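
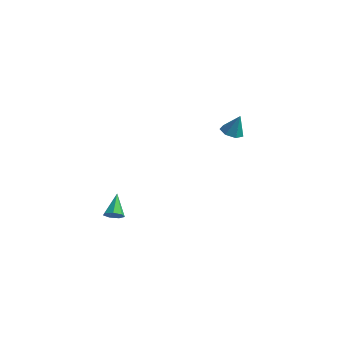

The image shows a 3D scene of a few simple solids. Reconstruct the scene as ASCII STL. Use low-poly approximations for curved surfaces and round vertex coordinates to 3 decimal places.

solid 
facet normal 0.331 -0.721 -0.609
outer loop
vertex -0.988 -4.203 -1.775
vertex -1.459 -4.214 -2.018
vertex -1.034 -3.92 -2.135
endloop
endfacet
facet normal 0.774 0.542 0.327
outer loop
vertex -0.988 -4.203 -1.775
vertex -1.034 -3.92 -2.135
vertex -1.901 -3.246 -1.202
endloop
endfacet
facet normal 0.331 -0.721 -0.609
outer loop
vertex -1.034 -3.92 -2.135
vertex -1.459 -4.214 -2.018
vertex -1.4 -3.858 -2.407
endloop
endfacet
facet normal 0.368 0.882 -0.295
outer loop
vertex -1.034 -3.92 -2.135
vertex -1.4 -3.858 -2.407
vertex -1.901 -3.246 -1.202
endloop
endfacet
facet normal 0.329 -0.721 -0.610
outer loop
vertex -1.4 -3.858 -2.407
vertex -1.459 -4.214 -2.018
vertex -1.811 -4.064 -2.385
endloop
endfacet
facet normal -0.400 0.739 -0.542
outer loop
vertex -1.4 -3.858 -2.407
vertex -1.811 -4.064 -2.385
vertex -1.901 -3.246 -1.202
endloop
endfacet
facet normal 0.328 -0.722 -0.610
outer loop
vertex -1.811 -4.064 -2.385
vertex -1.459 -4.214 -2.018
vertex -1.957 -4.382 -2.087
endloop
endfacet
facet normal -0.948 0.223 -0.226
outer loop
vertex -1.811 -4.064 -2.385
vertex -1.957 -4.382 -2.087
vertex -1.901 -3.246 -1.202
endloop
endfacet
facet normal 0.328 -0.722 -0.609
outer loop
vertex -1.957 -4.382 -2.087
vertex -1.459 -4.214 -2.018
vertex -1.728 -4.573 -1.737
endloop
endfacet
facet normal -0.866 -0.280 0.414
outer loop
vertex -1.957 -4.382 -2.087
vertex -1.728 -4.573 -1.737
vertex -1.901 -3.246 -1.202
endloop
endfacet
facet normal 0.330 -0.723 -0.607
outer loop
vertex -1.728 -4.573 -1.737
vertex -1.459 -4.214 -2.018
vertex -1.297 -4.493 -1.598
endloop
endfacet
facet normal -0.217 -0.389 0.895
outer loop
vertex -1.728 -4.573 -1.737
vertex -1.297 -4.493 -1.598
vertex -1.901 -3.246 -1.202
endloop
endfacet
facet normal 0.330 -0.723 -0.607
outer loop
vertex -1.297 -4.493 -1.598
vertex -1.459 -4.214 -2.018
vertex -0.988 -4.203 -1.775
endloop
endfacet
facet normal 0.514 -0.024 0.858
outer loop
vertex -1.297 -4.493 -1.598
vertex -0.988 -4.203 -1.775
vertex -1.901 -3.246 -1.202
endloop
endfacet
facet normal -0.295 -0.172 -0.940
outer loop
vertex 1.257 2.522 0.645
vertex 0.783 2.947 0.716
vertex 1.381 3.047 0.51
endloop
endfacet
facet normal 0.965 -0.179 0.191
outer loop
vertex 1.257 2.522 0.645
vertex 1.381 3.047 0.51
vertex 1.137 3.153 1.844
endloop
endfacet
facet normal -0.295 -0.173 -0.940
outer loop
vertex 1.381 3.047 0.51
vertex 0.783 2.947 0.716
vertex 1.054 3.496 0.53
endloop
endfacet
facet normal 0.806 0.583 0.101
outer loop
vertex 1.381 3.047 0.51
vertex 1.054 3.496 0.53
vertex 1.137 3.153 1.844
endloop
endfacet
facet normal -0.295 -0.173 -0.940
outer loop
vertex 1.054 3.496 0.53
vertex 0.783 2.947 0.716
vertex 0.524 3.531 0.69
endloop
endfacet
facet normal 0.137 0.961 0.242
outer loop
vertex 1.054 3.496 0.53
vertex 0.524 3.531 0.69
vertex 1.137 3.153 1.844
endloop
endfacet
facet normal -0.295 -0.173 -0.940
outer loop
vertex 0.524 3.531 0.69
vertex 0.783 2.947 0.716
vertex 0.188 3.126 0.87
endloop
endfacet
facet normal -0.539 0.673 0.507
outer loop
vertex 0.524 3.531 0.69
vertex 0.188 3.126 0.87
vertex 1.137 3.153 1.844
endloop
endfacet
facet normal -0.295 -0.171 -0.940
outer loop
vertex 0.188 3.126 0.87
vertex 0.783 2.947 0.716
vertex 0.301 2.586 0.933
endloop
endfacet
facet normal -0.714 -0.068 0.697
outer loop
vertex 0.188 3.126 0.87
vertex 0.301 2.586 0.933
vertex 1.137 3.153 1.844
endloop
endfacet
facet normal -0.295 -0.172 -0.940
outer loop
vertex 0.301 2.586 0.933
vertex 0.783 2.947 0.716
vertex 0.776 2.318 0.833
endloop
endfacet
facet normal -0.254 -0.699 0.668
outer loop
vertex 0.301 2.586 0.933
vertex 0.776 2.318 0.833
vertex 1.137 3.153 1.844
endloop
endfacet
facet normal -0.295 -0.172 -0.940
outer loop
vertex 0.776 2.318 0.833
vertex 0.783 2.947 0.716
vertex 1.257 2.522 0.645
endloop
endfacet
facet normal 0.491 -0.750 0.444
outer loop
vertex 0.776 2.318 0.833
vertex 1.257 2.522 0.645
vertex 1.137 3.153 1.844
endloop
endfacet

endsolid


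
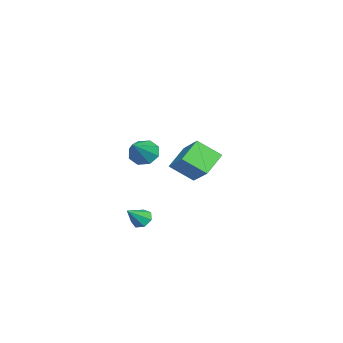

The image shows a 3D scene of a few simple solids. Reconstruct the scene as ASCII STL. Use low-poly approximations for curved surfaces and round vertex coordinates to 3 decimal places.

solid 
facet normal -0.797 0.080 -0.599
outer loop
vertex 2.821 0.176 0.773
vertex 2.305 0.367 1.485
vertex 2.791 0.852 0.903
endloop
endfacet
facet normal 0.870 0.130 -0.476
outer loop
vertex 2.821 0.176 0.773
vertex 2.791 0.852 0.903
vertex 3.835 0.213 2.635
endloop
endfacet
facet normal -0.797 0.080 -0.599
outer loop
vertex 2.791 0.852 0.903
vertex 2.305 0.367 1.485
vertex 2.476 1.243 1.375
endloop
endfacet
facet normal 0.679 0.720 -0.144
outer loop
vertex 2.791 0.852 0.903
vertex 2.476 1.243 1.375
vertex 3.835 0.213 2.635
endloop
endfacet
facet normal -0.797 0.080 -0.599
outer loop
vertex 2.476 1.243 1.375
vertex 2.305 0.367 1.485
vertex 2.061 1.121 1.911
endloop
endfacet
facet normal 0.276 0.868 0.412
outer loop
vertex 2.476 1.243 1.375
vertex 2.061 1.121 1.911
vertex 3.835 0.213 2.635
endloop
endfacet
facet normal -0.797 0.081 -0.599
outer loop
vertex 2.061 1.121 1.911
vertex 2.305 0.367 1.485
vertex 1.789 0.557 2.197
endloop
endfacet
facet normal -0.103 0.489 0.866
outer loop
vertex 2.061 1.121 1.911
vertex 1.789 0.557 2.197
vertex 3.835 0.213 2.635
endloop
endfacet
facet normal -0.797 0.080 -0.599
outer loop
vertex 1.789 0.557 2.197
vertex 2.305 0.367 1.485
vertex 1.819 -0.119 2.067
endloop
endfacet
facet normal -0.236 -0.194 0.952
outer loop
vertex 1.789 0.557 2.197
vertex 1.819 -0.119 2.067
vertex 3.835 0.213 2.635
endloop
endfacet
facet normal -0.797 0.080 -0.599
outer loop
vertex 1.819 -0.119 2.067
vertex 2.305 0.367 1.485
vertex 2.134 -0.51 1.595
endloop
endfacet
facet normal -0.045 -0.784 0.619
outer loop
vertex 1.819 -0.119 2.067
vertex 2.134 -0.51 1.595
vertex 3.835 0.213 2.635
endloop
endfacet
facet normal -0.797 0.080 -0.599
outer loop
vertex 2.134 -0.51 1.595
vertex 2.305 0.367 1.485
vertex 2.549 -0.388 1.059
endloop
endfacet
facet normal 0.357 -0.932 0.064
outer loop
vertex 2.134 -0.51 1.595
vertex 2.549 -0.388 1.059
vertex 3.835 0.213 2.635
endloop
endfacet
facet normal -0.797 0.080 -0.599
outer loop
vertex 2.549 -0.388 1.059
vertex 2.305 0.367 1.485
vertex 2.821 0.176 0.773
endloop
endfacet
facet normal 0.736 -0.553 -0.390
outer loop
vertex 2.549 -0.388 1.059
vertex 2.821 0.176 0.773
vertex 3.835 0.213 2.635
endloop
endfacet
facet normal -0.660 0.362 -0.658
outer loop
vertex 2.674 -0.01 -3.989
vertex 2.292 0.223 -3.477
vertex 2.795 0.539 -3.808
endloop
endfacet
facet normal 0.923 -0.079 -0.377
outer loop
vertex 2.674 -0.01 -3.989
vertex 2.795 0.539 -3.808
vertex 3.248 -0.303 -2.523
endloop
endfacet
facet normal -0.660 0.361 -0.658
outer loop
vertex 2.795 0.539 -3.808
vertex 2.292 0.223 -3.477
vertex 2.536 0.849 -3.378
endloop
endfacet
facet normal 0.819 0.568 0.084
outer loop
vertex 2.795 0.539 -3.808
vertex 2.536 0.849 -3.378
vertex 3.248 -0.303 -2.523
endloop
endfacet
facet normal -0.661 0.362 -0.657
outer loop
vertex 2.536 0.849 -3.378
vertex 2.292 0.223 -3.477
vertex 2.094 0.688 -3.022
endloop
endfacet
facet normal 0.293 0.680 0.672
outer loop
vertex 2.536 0.849 -3.378
vertex 2.094 0.688 -3.022
vertex 3.248 -0.303 -2.523
endloop
endfacet
facet normal -0.659 0.363 -0.658
outer loop
vertex 2.094 0.688 -3.022
vertex 2.292 0.223 -3.477
vertex 1.8 0.176 -3.01
endloop
endfacet
facet normal -0.262 0.173 0.949
outer loop
vertex 2.094 0.688 -3.022
vertex 1.8 0.176 -3.01
vertex 3.248 -0.303 -2.523
endloop
endfacet
facet normal -0.659 0.363 -0.658
outer loop
vertex 1.8 0.176 -3.01
vertex 2.292 0.223 -3.477
vertex 1.876 -0.3 -3.349
endloop
endfacet
facet normal -0.425 -0.569 0.704
outer loop
vertex 1.8 0.176 -3.01
vertex 1.876 -0.3 -3.349
vertex 3.248 -0.303 -2.523
endloop
endfacet
facet normal -0.660 0.364 -0.658
outer loop
vertex 1.876 -0.3 -3.349
vertex 2.292 0.223 -3.477
vertex 2.265 -0.383 -3.785
endloop
endfacet
facet normal -0.075 -0.990 0.121
outer loop
vertex 1.876 -0.3 -3.349
vertex 2.265 -0.383 -3.785
vertex 3.248 -0.303 -2.523
endloop
endfacet
facet normal -0.660 0.364 -0.658
outer loop
vertex 2.265 -0.383 -3.785
vertex 2.292 0.223 -3.477
vertex 2.674 -0.01 -3.989
endloop
endfacet
facet normal 0.524 -0.772 -0.360
outer loop
vertex 2.265 -0.383 -3.785
vertex 2.674 -0.01 -3.989
vertex 3.248 -0.303 -2.523
endloop
endfacet
facet normal -0.764 0.298 0.572
outer loop
vertex -3.739 1.637 0.244
vertex -3.981 3.038 -0.81
vertex -5.113 0.475 -0.986
endloop
endfacet
facet normal 0.137 -0.792 0.595
outer loop
vertex -3.799 -0.038 -1.97
vertex -3.739 1.637 0.244
vertex -5.113 0.475 -0.986
endloop
endfacet
facet normal -0.764 0.298 0.572
outer loop
vertex -5.113 0.475 -0.986
vertex -3.981 3.038 -0.81
vertex -5.355 1.876 -2.04
endloop
endfacet
facet normal -0.631 -0.533 -0.564
outer loop
vertex -5.355 1.876 -2.04
vertex -3.799 -0.038 -1.97
vertex -5.113 0.475 -0.986
endloop
endfacet
facet normal 0.631 0.533 0.564
outer loop
vertex -3.739 1.637 0.244
vertex -2.667 2.525 -1.794
vertex -3.981 3.038 -0.81
endloop
endfacet
facet normal 0.137 -0.792 0.595
outer loop
vertex -2.425 1.124 -0.74
vertex -3.739 1.637 0.244
vertex -3.799 -0.038 -1.97
endloop
endfacet
facet normal 0.631 0.533 0.564
outer loop
vertex -2.425 1.124 -0.74
vertex -2.667 2.525 -1.794
vertex -3.739 1.637 0.244
endloop
endfacet
facet normal -0.137 0.792 -0.595
outer loop
vertex -3.981 3.038 -0.81
vertex -2.667 2.525 -1.794
vertex -5.355 1.876 -2.04
endloop
endfacet
facet normal -0.631 -0.533 -0.564
outer loop
vertex -4.041 1.363 -3.024
vertex -3.799 -0.038 -1.97
vertex -5.355 1.876 -2.04
endloop
endfacet
facet normal -0.137 0.792 -0.595
outer loop
vertex -5.355 1.876 -2.04
vertex -2.667 2.525 -1.794
vertex -4.041 1.363 -3.024
endloop
endfacet
facet normal 0.764 -0.298 -0.572
outer loop
vertex -4.041 1.363 -3.024
vertex -2.425 1.124 -0.74
vertex -3.799 -0.038 -1.97
endloop
endfacet
facet normal 0.764 -0.298 -0.572
outer loop
vertex -2.667 2.525 -1.794
vertex -2.425 1.124 -0.74
vertex -4.041 1.363 -3.024
endloop
endfacet

endsolid


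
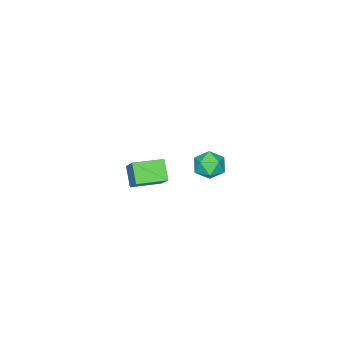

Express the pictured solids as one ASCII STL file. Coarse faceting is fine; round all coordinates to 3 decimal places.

solid 
facet normal -0.771 -0.222 0.597
outer loop
vertex -1.231 3.689 2.5
vertex -1.133 2.873 2.323
vertex -0.726 3.214 2.975
endloop
endfacet
facet normal -0.434 0.363 0.825
outer loop
vertex -1.231 3.689 2.5
vertex -0.726 3.214 2.975
vertex -0.49 3.991 2.757
endloop
endfacet
facet normal -0.447 0.844 0.296
outer loop
vertex -1.231 3.689 2.5
vertex -0.49 3.991 2.757
vertex -0.75 4.13 1.969
endloop
endfacet
facet normal -0.792 0.554 -0.257
outer loop
vertex -1.231 3.689 2.5
vertex -0.75 4.13 1.969
vertex -1.147 3.439 1.701
endloop
endfacet
facet normal -0.992 -0.104 -0.072
outer loop
vertex -1.231 3.689 2.5
vertex -1.147 3.439 1.701
vertex -1.133 2.873 2.323
endloop
endfacet
facet normal 0.247 0.191 0.950
outer loop
vertex -0.49 3.991 2.757
vertex -0.726 3.214 2.975
vertex 0.067 3.361 2.739
endloop
endfacet
facet normal -0.298 -0.756 0.582
outer loop
vertex -0.726 3.214 2.975
vertex -1.133 2.873 2.323
vertex -0.33 2.67 2.471
endloop
endfacet
facet normal -0.656 -0.566 -0.500
outer loop
vertex -1.133 2.873 2.323
vertex -1.147 3.439 1.701
vertex -0.59 2.809 1.683
endloop
endfacet
facet normal -0.331 0.500 -0.800
outer loop
vertex -1.147 3.439 1.701
vertex -0.75 4.13 1.969
vertex -0.354 3.586 1.465
endloop
endfacet
facet normal 0.227 0.969 0.096
outer loop
vertex -0.75 4.13 1.969
vertex -0.49 3.991 2.757
vertex 0.053 3.927 2.117
endloop
endfacet
facet normal 0.792 -0.554 0.257
outer loop
vertex 0.151 3.111 1.94
vertex 0.067 3.361 2.739
vertex -0.33 2.67 2.471
endloop
endfacet
facet normal 0.447 -0.844 -0.296
outer loop
vertex 0.151 3.111 1.94
vertex -0.33 2.67 2.471
vertex -0.59 2.809 1.683
endloop
endfacet
facet normal 0.434 -0.363 -0.825
outer loop
vertex 0.151 3.111 1.94
vertex -0.59 2.809 1.683
vertex -0.354 3.586 1.465
endloop
endfacet
facet normal 0.771 0.222 -0.597
outer loop
vertex 0.151 3.111 1.94
vertex -0.354 3.586 1.465
vertex 0.053 3.927 2.117
endloop
endfacet
facet normal 0.992 0.104 0.072
outer loop
vertex 0.151 3.111 1.94
vertex 0.053 3.927 2.117
vertex 0.067 3.361 2.739
endloop
endfacet
facet normal 0.331 -0.500 0.800
outer loop
vertex -0.33 2.67 2.471
vertex 0.067 3.361 2.739
vertex -0.726 3.214 2.975
endloop
endfacet
facet normal -0.227 -0.969 -0.096
outer loop
vertex -0.59 2.809 1.683
vertex -0.33 2.67 2.471
vertex -1.133 2.873 2.323
endloop
endfacet
facet normal -0.247 -0.191 -0.950
outer loop
vertex -0.354 3.586 1.465
vertex -0.59 2.809 1.683
vertex -1.147 3.439 1.701
endloop
endfacet
facet normal 0.298 0.756 -0.582
outer loop
vertex 0.053 3.927 2.117
vertex -0.354 3.586 1.465
vertex -0.75 4.13 1.969
endloop
endfacet
facet normal 0.656 0.566 0.500
outer loop
vertex 0.067 3.361 2.739
vertex 0.053 3.927 2.117
vertex -0.49 3.991 2.757
endloop
endfacet
facet normal -0.398 -0.596 -0.697
outer loop
vertex -2.787 -3.844 -3.03
vertex -4.109 -2.926 -3.06
vertex -2.264 -3.121 -3.948
endloop
endfacet
facet normal 0.821 -0.570 0.019
outer loop
vertex -1.551 -2.054 -2.7
vertex -2.787 -3.844 -3.03
vertex -2.264 -3.121 -3.948
endloop
endfacet
facet normal -0.398 -0.596 -0.697
outer loop
vertex -2.264 -3.121 -3.948
vertex -4.109 -2.926 -3.06
vertex -3.586 -2.203 -3.978
endloop
endfacet
facet normal 0.409 0.565 -0.717
outer loop
vertex -3.586 -2.203 -3.978
vertex -1.551 -2.054 -2.7
vertex -2.264 -3.121 -3.948
endloop
endfacet
facet normal -0.409 -0.565 0.717
outer loop
vertex -2.787 -3.844 -3.03
vertex -3.396 -1.859 -1.812
vertex -4.109 -2.926 -3.06
endloop
endfacet
facet normal 0.821 -0.570 0.019
outer loop
vertex -2.074 -2.777 -1.782
vertex -2.787 -3.844 -3.03
vertex -1.551 -2.054 -2.7
endloop
endfacet
facet normal -0.409 -0.565 0.717
outer loop
vertex -2.074 -2.777 -1.782
vertex -3.396 -1.859 -1.812
vertex -2.787 -3.844 -3.03
endloop
endfacet
facet normal -0.821 0.570 -0.019
outer loop
vertex -4.109 -2.926 -3.06
vertex -3.396 -1.859 -1.812
vertex -3.586 -2.203 -3.978
endloop
endfacet
facet normal 0.409 0.565 -0.717
outer loop
vertex -2.873 -1.136 -2.73
vertex -1.551 -2.054 -2.7
vertex -3.586 -2.203 -3.978
endloop
endfacet
facet normal -0.821 0.570 -0.019
outer loop
vertex -3.586 -2.203 -3.978
vertex -3.396 -1.859 -1.812
vertex -2.873 -1.136 -2.73
endloop
endfacet
facet normal 0.398 0.596 0.697
outer loop
vertex -2.873 -1.136 -2.73
vertex -2.074 -2.777 -1.782
vertex -1.551 -2.054 -2.7
endloop
endfacet
facet normal 0.398 0.596 0.697
outer loop
vertex -3.396 -1.859 -1.812
vertex -2.074 -2.777 -1.782
vertex -2.873 -1.136 -2.73
endloop
endfacet

endsolid


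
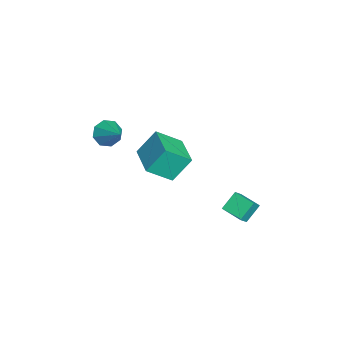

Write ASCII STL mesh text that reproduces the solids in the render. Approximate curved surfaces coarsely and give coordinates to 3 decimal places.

solid 
facet normal -0.581 0.358 -0.731
outer loop
vertex 1.189 3.614 -2.31
vertex 2.018 4.57 -2.5
vertex 1.804 2.914 -3.142
endloop
endfacet
facet normal -0.648 -0.747 0.149
outer loop
vertex 2.362 2.57 -2.44
vertex 1.189 3.614 -2.31
vertex 1.804 2.914 -3.142
endloop
endfacet
facet normal -0.580 0.358 -0.731
outer loop
vertex 1.804 2.914 -3.142
vertex 2.018 4.57 -2.5
vertex 2.634 3.87 -3.332
endloop
endfacet
facet normal 0.493 -0.560 -0.666
outer loop
vertex 2.634 3.87 -3.332
vertex 2.362 2.57 -2.44
vertex 1.804 2.914 -3.142
endloop
endfacet
facet normal -0.493 0.560 0.666
outer loop
vertex 1.189 3.614 -2.31
vertex 2.576 4.226 -1.798
vertex 2.018 4.57 -2.5
endloop
endfacet
facet normal -0.648 -0.747 0.148
outer loop
vertex 1.746 3.27 -1.608
vertex 1.189 3.614 -2.31
vertex 2.362 2.57 -2.44
endloop
endfacet
facet normal -0.493 0.560 0.666
outer loop
vertex 1.746 3.27 -1.608
vertex 2.576 4.226 -1.798
vertex 1.189 3.614 -2.31
endloop
endfacet
facet normal 0.648 0.747 -0.149
outer loop
vertex 2.018 4.57 -2.5
vertex 2.576 4.226 -1.798
vertex 2.634 3.87 -3.332
endloop
endfacet
facet normal 0.493 -0.560 -0.666
outer loop
vertex 3.191 3.526 -2.63
vertex 2.362 2.57 -2.44
vertex 2.634 3.87 -3.332
endloop
endfacet
facet normal 0.649 0.747 -0.149
outer loop
vertex 2.634 3.87 -3.332
vertex 2.576 4.226 -1.798
vertex 3.191 3.526 -2.63
endloop
endfacet
facet normal 0.581 -0.358 0.731
outer loop
vertex 3.191 3.526 -2.63
vertex 1.746 3.27 -1.608
vertex 2.362 2.57 -2.44
endloop
endfacet
facet normal 0.581 -0.359 0.731
outer loop
vertex 2.576 4.226 -1.798
vertex 1.746 3.27 -1.608
vertex 3.191 3.526 -2.63
endloop
endfacet
facet normal -0.965 -0.259 -0.049
outer loop
vertex 1.376 -0.884 3.135
vertex 1.067 0.47 2.071
vertex 1.712 -1.879 1.773
endloop
endfacet
facet normal 0.176 -0.774 0.609
outer loop
vertex 3.613 -1.37 1.869
vertex 1.376 -0.884 3.135
vertex 1.712 -1.879 1.773
endloop
endfacet
facet normal -0.965 -0.259 -0.049
outer loop
vertex 1.712 -1.879 1.773
vertex 1.067 0.47 2.071
vertex 1.403 -0.525 0.708
endloop
endfacet
facet normal 0.195 -0.579 -0.792
outer loop
vertex 1.403 -0.525 0.708
vertex 3.613 -1.37 1.869
vertex 1.712 -1.879 1.773
endloop
endfacet
facet normal -0.195 0.578 0.792
outer loop
vertex 1.376 -0.884 3.135
vertex 2.968 0.979 2.167
vertex 1.067 0.47 2.071
endloop
endfacet
facet normal 0.176 -0.774 0.608
outer loop
vertex 3.277 -0.375 3.232
vertex 1.376 -0.884 3.135
vertex 3.613 -1.37 1.869
endloop
endfacet
facet normal -0.195 0.578 0.792
outer loop
vertex 3.277 -0.375 3.232
vertex 2.968 0.979 2.167
vertex 1.376 -0.884 3.135
endloop
endfacet
facet normal -0.176 0.774 -0.608
outer loop
vertex 1.067 0.47 2.071
vertex 2.968 0.979 2.167
vertex 1.403 -0.525 0.708
endloop
endfacet
facet normal 0.195 -0.578 -0.792
outer loop
vertex 3.304 -0.016 0.805
vertex 3.613 -1.37 1.869
vertex 1.403 -0.525 0.708
endloop
endfacet
facet normal -0.176 0.774 -0.609
outer loop
vertex 1.403 -0.525 0.708
vertex 2.968 0.979 2.167
vertex 3.304 -0.016 0.805
endloop
endfacet
facet normal 0.965 0.259 0.049
outer loop
vertex 3.304 -0.016 0.805
vertex 3.277 -0.375 3.232
vertex 3.613 -1.37 1.869
endloop
endfacet
facet normal 0.965 0.259 0.049
outer loop
vertex 2.968 0.979 2.167
vertex 3.277 -0.375 3.232
vertex 3.304 -0.016 0.805
endloop
endfacet
facet normal -0.719 -0.419 -0.555
outer loop
vertex -0.348 -3.276 0.396
vertex -0.786 -3.482 1.119
vertex -0.772 -2.797 0.583
endloop
endfacet
facet normal 0.553 0.678 -0.484
outer loop
vertex -0.348 -3.276 0.396
vertex -0.772 -2.797 0.583
vertex 0.486 -2.738 2.101
endloop
endfacet
facet normal -0.718 -0.420 -0.555
outer loop
vertex -0.772 -2.797 0.583
vertex -0.786 -3.482 1.119
vertex -1.204 -2.719 1.083
endloop
endfacet
facet normal 0.069 0.993 -0.096
outer loop
vertex -0.772 -2.797 0.583
vertex -1.204 -2.719 1.083
vertex 0.486 -2.738 2.101
endloop
endfacet
facet normal -0.719 -0.420 -0.554
outer loop
vertex -1.204 -2.719 1.083
vertex -0.786 -3.482 1.119
vertex -1.391 -3.088 1.605
endloop
endfacet
facet normal -0.282 0.828 0.484
outer loop
vertex -1.204 -2.719 1.083
vertex -1.391 -3.088 1.605
vertex 0.486 -2.738 2.101
endloop
endfacet
facet normal -0.719 -0.419 -0.555
outer loop
vertex -1.391 -3.088 1.605
vertex -0.786 -3.482 1.119
vertex -1.224 -3.688 1.842
endloop
endfacet
facet normal -0.294 0.279 0.914
outer loop
vertex -1.391 -3.088 1.605
vertex -1.224 -3.688 1.842
vertex 0.486 -2.738 2.101
endloop
endfacet
facet normal -0.718 -0.421 -0.555
outer loop
vertex -1.224 -3.688 1.842
vertex -0.786 -3.482 1.119
vertex -0.8 -4.166 1.656
endloop
endfacet
facet normal 0.041 -0.331 0.943
outer loop
vertex -1.224 -3.688 1.842
vertex -0.8 -4.166 1.656
vertex 0.486 -2.738 2.101
endloop
endfacet
facet normal -0.719 -0.420 -0.554
outer loop
vertex -0.8 -4.166 1.656
vertex -0.786 -3.482 1.119
vertex -0.368 -4.244 1.155
endloop
endfacet
facet normal 0.526 -0.646 0.554
outer loop
vertex -0.8 -4.166 1.656
vertex -0.368 -4.244 1.155
vertex 0.486 -2.738 2.101
endloop
endfacet
facet normal -0.718 -0.420 -0.554
outer loop
vertex -0.368 -4.244 1.155
vertex -0.786 -3.482 1.119
vertex -0.181 -3.875 0.633
endloop
endfacet
facet normal 0.876 -0.481 -0.026
outer loop
vertex -0.368 -4.244 1.155
vertex -0.181 -3.875 0.633
vertex 0.486 -2.738 2.101
endloop
endfacet
facet normal -0.718 -0.420 -0.555
outer loop
vertex -0.181 -3.875 0.633
vertex -0.786 -3.482 1.119
vertex -0.348 -3.276 0.396
endloop
endfacet
facet normal 0.888 0.067 -0.455
outer loop
vertex -0.181 -3.875 0.633
vertex -0.348 -3.276 0.396
vertex 0.486 -2.738 2.101
endloop
endfacet

endsolid


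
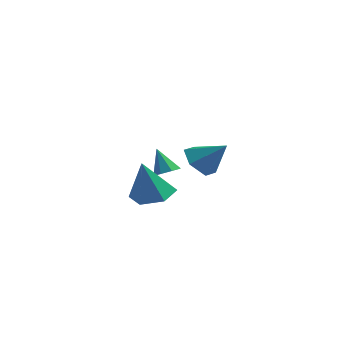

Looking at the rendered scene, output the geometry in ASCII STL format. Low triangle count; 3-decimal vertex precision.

solid 
facet normal 0.123 0.265 -0.956
outer loop
vertex 4.066 -3.283 -2.103
vertex 3.185 -3.653 -2.319
vertex 3.269 -2.715 -2.048
endloop
endfacet
facet normal 0.466 0.591 0.658
outer loop
vertex 4.066 -3.283 -2.103
vertex 3.269 -2.715 -2.048
vertex 2.955 -4.147 -0.541
endloop
endfacet
facet normal 0.124 0.265 -0.956
outer loop
vertex 3.269 -2.715 -2.048
vertex 3.185 -3.653 -2.319
vertex 2.388 -3.086 -2.265
endloop
endfacet
facet normal -0.434 0.696 0.571
outer loop
vertex 3.269 -2.715 -2.048
vertex 2.388 -3.086 -2.265
vertex 2.955 -4.147 -0.541
endloop
endfacet
facet normal 0.124 0.265 -0.956
outer loop
vertex 2.388 -3.086 -2.265
vertex 3.185 -3.653 -2.319
vertex 2.304 -4.024 -2.536
endloop
endfacet
facet normal -0.951 -0.004 0.310
outer loop
vertex 2.388 -3.086 -2.265
vertex 2.304 -4.024 -2.536
vertex 2.955 -4.147 -0.541
endloop
endfacet
facet normal 0.124 0.265 -0.956
outer loop
vertex 2.304 -4.024 -2.536
vertex 3.185 -3.653 -2.319
vertex 3.101 -4.591 -2.59
endloop
endfacet
facet normal -0.568 -0.812 0.135
outer loop
vertex 2.304 -4.024 -2.536
vertex 3.101 -4.591 -2.59
vertex 2.955 -4.147 -0.541
endloop
endfacet
facet normal 0.123 0.265 -0.956
outer loop
vertex 3.101 -4.591 -2.59
vertex 3.185 -3.653 -2.319
vertex 3.982 -4.221 -2.374
endloop
endfacet
facet normal 0.331 -0.917 0.222
outer loop
vertex 3.101 -4.591 -2.59
vertex 3.982 -4.221 -2.374
vertex 2.955 -4.147 -0.541
endloop
endfacet
facet normal 0.123 0.265 -0.956
outer loop
vertex 3.982 -4.221 -2.374
vertex 3.185 -3.653 -2.319
vertex 4.066 -3.283 -2.103
endloop
endfacet
facet normal 0.848 -0.216 0.484
outer loop
vertex 3.982 -4.221 -2.374
vertex 4.066 -3.283 -2.103
vertex 2.955 -4.147 -0.541
endloop
endfacet
facet normal -0.738 -0.103 -0.667
outer loop
vertex 3.383 1.626 -3.07
vertex 2.817 1.259 -2.387
vertex 2.827 2.206 -2.544
endloop
endfacet
facet normal 0.650 0.747 -0.136
outer loop
vertex 3.383 1.626 -3.07
vertex 2.827 2.206 -2.544
vertex 3.983 1.421 -1.333
endloop
endfacet
facet normal -0.738 -0.103 -0.667
outer loop
vertex 2.827 2.206 -2.544
vertex 2.817 1.259 -2.387
vertex 2.261 1.839 -1.861
endloop
endfacet
facet normal 0.054 0.860 0.507
outer loop
vertex 2.827 2.206 -2.544
vertex 2.261 1.839 -1.861
vertex 3.983 1.421 -1.333
endloop
endfacet
facet normal -0.738 -0.103 -0.666
outer loop
vertex 2.261 1.839 -1.861
vertex 2.817 1.259 -2.387
vertex 2.251 0.892 -1.703
endloop
endfacet
facet normal -0.253 0.162 0.954
outer loop
vertex 2.261 1.839 -1.861
vertex 2.251 0.892 -1.703
vertex 3.983 1.421 -1.333
endloop
endfacet
facet normal -0.739 -0.103 -0.666
outer loop
vertex 2.251 0.892 -1.703
vertex 2.817 1.259 -2.387
vertex 2.806 0.312 -2.229
endloop
endfacet
facet normal 0.037 -0.652 0.758
outer loop
vertex 2.251 0.892 -1.703
vertex 2.806 0.312 -2.229
vertex 3.983 1.421 -1.333
endloop
endfacet
facet normal -0.738 -0.103 -0.667
outer loop
vertex 2.806 0.312 -2.229
vertex 2.817 1.259 -2.387
vertex 3.372 0.679 -2.912
endloop
endfacet
facet normal 0.634 -0.765 0.114
outer loop
vertex 2.806 0.312 -2.229
vertex 3.372 0.679 -2.912
vertex 3.983 1.421 -1.333
endloop
endfacet
facet normal -0.738 -0.103 -0.667
outer loop
vertex 3.372 0.679 -2.912
vertex 2.817 1.259 -2.387
vertex 3.383 1.626 -3.07
endloop
endfacet
facet normal 0.941 -0.066 -0.333
outer loop
vertex 3.372 0.679 -2.912
vertex 3.383 1.626 -3.07
vertex 3.983 1.421 -1.333
endloop
endfacet
facet normal 0.454 -0.161 -0.876
outer loop
vertex 2.83 -1.342 -2.0
vertex 2.425 -0.965 -2.279
vertex 2.977 -0.891 -2.007
endloop
endfacet
facet normal 0.581 -0.177 0.794
outer loop
vertex 2.83 -1.342 -2.0
vertex 2.977 -0.891 -2.007
vertex 1.835 -0.755 -1.141
endloop
endfacet
facet normal 0.454 -0.163 -0.876
outer loop
vertex 2.977 -0.891 -2.007
vertex 2.425 -0.965 -2.279
vertex 2.801 -0.483 -2.174
endloop
endfacet
facet normal 0.558 0.509 0.656
outer loop
vertex 2.977 -0.891 -2.007
vertex 2.801 -0.483 -2.174
vertex 1.835 -0.755 -1.141
endloop
endfacet
facet normal 0.454 -0.163 -0.876
outer loop
vertex 2.801 -0.483 -2.174
vertex 2.425 -0.965 -2.279
vertex 2.404 -0.358 -2.403
endloop
endfacet
facet normal 0.099 0.936 0.339
outer loop
vertex 2.801 -0.483 -2.174
vertex 2.404 -0.358 -2.403
vertex 1.835 -0.755 -1.141
endloop
endfacet
facet normal 0.454 -0.163 -0.876
outer loop
vertex 2.404 -0.358 -2.403
vertex 2.425 -0.965 -2.279
vertex 2.02 -0.588 -2.559
endloop
endfacet
facet normal -0.523 0.852 0.032
outer loop
vertex 2.404 -0.358 -2.403
vertex 2.02 -0.588 -2.559
vertex 1.835 -0.755 -1.141
endloop
endfacet
facet normal 0.455 -0.162 -0.876
outer loop
vertex 2.02 -0.588 -2.559
vertex 2.425 -0.965 -2.279
vertex 1.873 -1.04 -2.552
endloop
endfacet
facet normal -0.948 0.307 -0.088
outer loop
vertex 2.02 -0.588 -2.559
vertex 1.873 -1.04 -2.552
vertex 1.835 -0.755 -1.141
endloop
endfacet
facet normal 0.455 -0.161 -0.876
outer loop
vertex 1.873 -1.04 -2.552
vertex 2.425 -0.965 -2.279
vertex 2.05 -1.447 -2.385
endloop
endfacet
facet normal -0.923 -0.380 0.052
outer loop
vertex 1.873 -1.04 -2.552
vertex 2.05 -1.447 -2.385
vertex 1.835 -0.755 -1.141
endloop
endfacet
facet normal 0.455 -0.162 -0.876
outer loop
vertex 2.05 -1.447 -2.385
vertex 2.425 -0.965 -2.279
vertex 2.446 -1.572 -2.156
endloop
endfacet
facet normal -0.466 -0.805 0.367
outer loop
vertex 2.05 -1.447 -2.385
vertex 2.446 -1.572 -2.156
vertex 1.835 -0.755 -1.141
endloop
endfacet
facet normal 0.453 -0.162 -0.877
outer loop
vertex 2.446 -1.572 -2.156
vertex 2.425 -0.965 -2.279
vertex 2.83 -1.342 -2.0
endloop
endfacet
facet normal 0.158 -0.721 0.675
outer loop
vertex 2.446 -1.572 -2.156
vertex 2.83 -1.342 -2.0
vertex 1.835 -0.755 -1.141
endloop
endfacet

endsolid


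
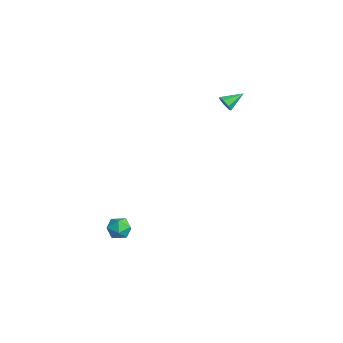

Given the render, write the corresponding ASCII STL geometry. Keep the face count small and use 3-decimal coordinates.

solid 
facet normal -0.352 0.085 0.932
outer loop
vertex -2.946 -3.476 -3.492
vertex -3.197 -4.168 -3.524
vertex -2.516 -4.034 -3.279
endloop
endfacet
facet normal 0.225 0.494 0.840
outer loop
vertex -2.946 -3.476 -3.492
vertex -2.516 -4.034 -3.279
vertex -2.234 -3.484 -3.678
endloop
endfacet
facet normal 0.091 0.948 0.306
outer loop
vertex -2.946 -3.476 -3.492
vertex -2.234 -3.484 -3.678
vertex -2.74 -3.277 -4.17
endloop
endfacet
facet normal -0.571 0.818 0.067
outer loop
vertex -2.946 -3.476 -3.492
vertex -2.74 -3.277 -4.17
vertex -3.335 -3.7 -4.075
endloop
endfacet
facet normal -0.844 0.285 0.454
outer loop
vertex -2.946 -3.476 -3.492
vertex -3.335 -3.7 -4.075
vertex -3.197 -4.168 -3.524
endloop
endfacet
facet normal 0.765 0.072 0.640
outer loop
vertex -2.234 -3.484 -3.678
vertex -2.516 -4.034 -3.279
vertex -2.045 -4.18 -3.825
endloop
endfacet
facet normal -0.168 -0.590 0.790
outer loop
vertex -2.516 -4.034 -3.279
vertex -3.197 -4.168 -3.524
vertex -2.64 -4.603 -3.73
endloop
endfacet
facet normal -0.964 -0.265 0.016
outer loop
vertex -3.197 -4.168 -3.524
vertex -3.335 -3.7 -4.075
vertex -3.146 -4.396 -4.222
endloop
endfacet
facet normal -0.522 0.597 -0.610
outer loop
vertex -3.335 -3.7 -4.075
vertex -2.74 -3.277 -4.17
vertex -2.864 -3.846 -4.621
endloop
endfacet
facet normal 0.547 0.807 -0.223
outer loop
vertex -2.74 -3.277 -4.17
vertex -2.234 -3.484 -3.678
vertex -2.183 -3.712 -4.376
endloop
endfacet
facet normal 0.571 -0.818 -0.067
outer loop
vertex -2.434 -4.404 -4.408
vertex -2.045 -4.18 -3.825
vertex -2.64 -4.603 -3.73
endloop
endfacet
facet normal -0.091 -0.948 -0.306
outer loop
vertex -2.434 -4.404 -4.408
vertex -2.64 -4.603 -3.73
vertex -3.146 -4.396 -4.222
endloop
endfacet
facet normal -0.225 -0.494 -0.840
outer loop
vertex -2.434 -4.404 -4.408
vertex -3.146 -4.396 -4.222
vertex -2.864 -3.846 -4.621
endloop
endfacet
facet normal 0.352 -0.085 -0.932
outer loop
vertex -2.434 -4.404 -4.408
vertex -2.864 -3.846 -4.621
vertex -2.183 -3.712 -4.376
endloop
endfacet
facet normal 0.844 -0.285 -0.454
outer loop
vertex -2.434 -4.404 -4.408
vertex -2.183 -3.712 -4.376
vertex -2.045 -4.18 -3.825
endloop
endfacet
facet normal 0.522 -0.597 0.610
outer loop
vertex -2.64 -4.603 -3.73
vertex -2.045 -4.18 -3.825
vertex -2.516 -4.034 -3.279
endloop
endfacet
facet normal -0.547 -0.807 0.223
outer loop
vertex -3.146 -4.396 -4.222
vertex -2.64 -4.603 -3.73
vertex -3.197 -4.168 -3.524
endloop
endfacet
facet normal -0.765 -0.072 -0.640
outer loop
vertex -2.864 -3.846 -4.621
vertex -3.146 -4.396 -4.222
vertex -3.335 -3.7 -4.075
endloop
endfacet
facet normal 0.168 0.590 -0.790
outer loop
vertex -2.183 -3.712 -4.376
vertex -2.864 -3.846 -4.621
vertex -2.74 -3.277 -4.17
endloop
endfacet
facet normal 0.964 0.265 -0.016
outer loop
vertex -2.045 -4.18 -3.825
vertex -2.183 -3.712 -4.376
vertex -2.234 -3.484 -3.678
endloop
endfacet
facet normal 0.059 -0.893 -0.446
outer loop
vertex -3.3 2.313 2.991
vertex -3.697 2.142 3.281
vertex -3.711 2.374 2.815
endloop
endfacet
facet normal 0.357 0.733 -0.580
outer loop
vertex -3.3 2.313 2.991
vertex -3.711 2.374 2.815
vertex -3.763 3.178 3.799
endloop
endfacet
facet normal 0.057 -0.893 -0.446
outer loop
vertex -3.711 2.374 2.815
vertex -3.697 2.142 3.281
vertex -4.112 2.261 2.99
endloop
endfacet
facet normal -0.445 0.682 -0.580
outer loop
vertex -3.711 2.374 2.815
vertex -4.112 2.261 2.99
vertex -3.763 3.178 3.799
endloop
endfacet
facet normal 0.058 -0.893 -0.447
outer loop
vertex -4.112 2.261 2.99
vertex -3.697 2.142 3.281
vertex -4.2 2.058 3.384
endloop
endfacet
facet normal -0.929 0.369 -0.017
outer loop
vertex -4.112 2.261 2.99
vertex -4.2 2.058 3.384
vertex -3.763 3.178 3.799
endloop
endfacet
facet normal 0.058 -0.893 -0.447
outer loop
vertex -4.2 2.058 3.384
vertex -3.697 2.142 3.281
vertex -3.909 1.919 3.699
endloop
endfacet
facet normal -0.728 0.030 0.685
outer loop
vertex -4.2 2.058 3.384
vertex -3.909 1.919 3.699
vertex -3.763 3.178 3.799
endloop
endfacet
facet normal 0.057 -0.893 -0.447
outer loop
vertex -3.909 1.919 3.699
vertex -3.697 2.142 3.281
vertex -3.459 1.947 3.7
endloop
endfacet
facet normal 0.003 -0.079 0.997
outer loop
vertex -3.909 1.919 3.699
vertex -3.459 1.947 3.7
vertex -3.763 3.178 3.799
endloop
endfacet
facet normal 0.057 -0.892 -0.448
outer loop
vertex -3.459 1.947 3.7
vertex -3.697 2.142 3.281
vertex -3.188 2.123 3.384
endloop
endfacet
facet normal 0.719 0.122 0.685
outer loop
vertex -3.459 1.947 3.7
vertex -3.188 2.123 3.384
vertex -3.763 3.178 3.799
endloop
endfacet
facet normal 0.057 -0.892 -0.448
outer loop
vertex -3.188 2.123 3.384
vertex -3.697 2.142 3.281
vertex -3.3 2.313 2.991
endloop
endfacet
facet normal 0.875 0.483 -0.016
outer loop
vertex -3.188 2.123 3.384
vertex -3.3 2.313 2.991
vertex -3.763 3.178 3.799
endloop
endfacet

endsolid


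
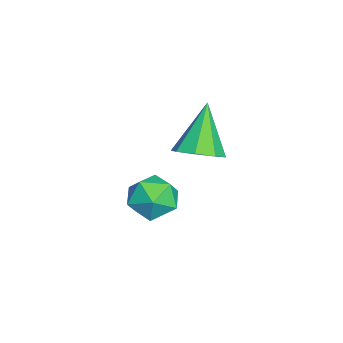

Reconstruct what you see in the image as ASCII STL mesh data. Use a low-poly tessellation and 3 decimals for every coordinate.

solid 
facet normal -0.950 0.306 0.068
outer loop
vertex 2.07 -1.077 -3.693
vertex 2.178 -0.97 -2.663
vertex 2.391 -0.17 -3.295
endloop
endfacet
facet normal -0.668 0.484 -0.564
outer loop
vertex 2.07 -1.077 -3.693
vertex 2.391 -0.17 -3.295
vertex 2.841 -0.549 -4.153
endloop
endfacet
facet normal -0.451 -0.114 -0.885
outer loop
vertex 2.07 -1.077 -3.693
vertex 2.841 -0.549 -4.153
vertex 2.905 -1.583 -4.053
endloop
endfacet
facet normal -0.597 -0.663 -0.453
outer loop
vertex 2.07 -1.077 -3.693
vertex 2.905 -1.583 -4.053
vertex 2.495 -1.843 -3.132
endloop
endfacet
facet normal -0.905 -0.402 0.137
outer loop
vertex 2.07 -1.077 -3.693
vertex 2.495 -1.843 -3.132
vertex 2.178 -0.97 -2.663
endloop
endfacet
facet normal -0.094 0.891 -0.443
outer loop
vertex 2.841 -0.549 -4.153
vertex 2.391 -0.17 -3.295
vertex 3.425 -0.117 -3.408
endloop
endfacet
facet normal -0.549 0.603 0.579
outer loop
vertex 2.391 -0.17 -3.295
vertex 2.178 -0.97 -2.663
vertex 3.015 -0.377 -2.487
endloop
endfacet
facet normal -0.478 -0.544 0.690
outer loop
vertex 2.178 -0.97 -2.663
vertex 2.495 -1.843 -3.132
vertex 3.079 -1.411 -2.387
endloop
endfacet
facet normal 0.021 -0.965 -0.263
outer loop
vertex 2.495 -1.843 -3.132
vertex 2.905 -1.583 -4.053
vertex 3.529 -1.79 -3.245
endloop
endfacet
facet normal 0.257 -0.077 -0.963
outer loop
vertex 2.905 -1.583 -4.053
vertex 2.841 -0.549 -4.153
vertex 3.742 -0.99 -3.877
endloop
endfacet
facet normal 0.597 0.663 0.453
outer loop
vertex 3.85 -0.883 -2.847
vertex 3.425 -0.117 -3.408
vertex 3.015 -0.377 -2.487
endloop
endfacet
facet normal 0.451 0.114 0.885
outer loop
vertex 3.85 -0.883 -2.847
vertex 3.015 -0.377 -2.487
vertex 3.079 -1.411 -2.387
endloop
endfacet
facet normal 0.668 -0.484 0.564
outer loop
vertex 3.85 -0.883 -2.847
vertex 3.079 -1.411 -2.387
vertex 3.529 -1.79 -3.245
endloop
endfacet
facet normal 0.950 -0.306 -0.068
outer loop
vertex 3.85 -0.883 -2.847
vertex 3.529 -1.79 -3.245
vertex 3.742 -0.99 -3.877
endloop
endfacet
facet normal 0.905 0.402 -0.137
outer loop
vertex 3.85 -0.883 -2.847
vertex 3.742 -0.99 -3.877
vertex 3.425 -0.117 -3.408
endloop
endfacet
facet normal -0.021 0.965 0.263
outer loop
vertex 3.015 -0.377 -2.487
vertex 3.425 -0.117 -3.408
vertex 2.391 -0.17 -3.295
endloop
endfacet
facet normal -0.257 0.077 0.963
outer loop
vertex 3.079 -1.411 -2.387
vertex 3.015 -0.377 -2.487
vertex 2.178 -0.97 -2.663
endloop
endfacet
facet normal 0.094 -0.891 0.443
outer loop
vertex 3.529 -1.79 -3.245
vertex 3.079 -1.411 -2.387
vertex 2.495 -1.843 -3.132
endloop
endfacet
facet normal 0.549 -0.603 -0.579
outer loop
vertex 3.742 -0.99 -3.877
vertex 3.529 -1.79 -3.245
vertex 2.905 -1.583 -4.053
endloop
endfacet
facet normal 0.478 0.544 -0.690
outer loop
vertex 3.425 -0.117 -3.408
vertex 3.742 -0.99 -3.877
vertex 2.841 -0.549 -4.153
endloop
endfacet
facet normal 0.566 -0.096 -0.819
outer loop
vertex 4.579 0.567 0.243
vertex 3.827 0.628 -0.284
vertex 4.43 1.23 0.062
endloop
endfacet
facet normal 0.528 0.332 0.782
outer loop
vertex 4.579 0.567 0.243
vertex 4.43 1.23 0.062
vertex 2.633 0.832 1.444
endloop
endfacet
facet normal 0.566 -0.097 -0.819
outer loop
vertex 4.43 1.23 0.062
vertex 3.827 0.628 -0.284
vertex 3.928 1.541 -0.322
endloop
endfacet
facet normal 0.173 0.864 0.473
outer loop
vertex 4.43 1.23 0.062
vertex 3.928 1.541 -0.322
vertex 2.633 0.832 1.444
endloop
endfacet
facet normal 0.566 -0.097 -0.819
outer loop
vertex 3.928 1.541 -0.322
vertex 3.827 0.628 -0.284
vertex 3.367 1.317 -0.683
endloop
endfacet
facet normal -0.407 0.911 0.067
outer loop
vertex 3.928 1.541 -0.322
vertex 3.367 1.317 -0.683
vertex 2.633 0.832 1.444
endloop
endfacet
facet normal 0.567 -0.096 -0.818
outer loop
vertex 3.367 1.317 -0.683
vertex 3.827 0.628 -0.284
vertex 3.076 0.689 -0.811
endloop
endfacet
facet normal -0.873 0.445 -0.200
outer loop
vertex 3.367 1.317 -0.683
vertex 3.076 0.689 -0.811
vertex 2.633 0.832 1.444
endloop
endfacet
facet normal 0.566 -0.098 -0.818
outer loop
vertex 3.076 0.689 -0.811
vertex 3.827 0.628 -0.284
vertex 3.224 0.025 -0.629
endloop
endfacet
facet normal -0.951 -0.259 -0.170
outer loop
vertex 3.076 0.689 -0.811
vertex 3.224 0.025 -0.629
vertex 2.633 0.832 1.444
endloop
endfacet
facet normal 0.566 -0.097 -0.819
outer loop
vertex 3.224 0.025 -0.629
vertex 3.827 0.628 -0.284
vertex 3.726 -0.286 -0.245
endloop
endfacet
facet normal -0.596 -0.791 0.138
outer loop
vertex 3.224 0.025 -0.629
vertex 3.726 -0.286 -0.245
vertex 2.633 0.832 1.444
endloop
endfacet
facet normal 0.566 -0.097 -0.819
outer loop
vertex 3.726 -0.286 -0.245
vertex 3.827 0.628 -0.284
vertex 4.287 -0.062 0.116
endloop
endfacet
facet normal -0.016 -0.838 0.545
outer loop
vertex 3.726 -0.286 -0.245
vertex 4.287 -0.062 0.116
vertex 2.633 0.832 1.444
endloop
endfacet
facet normal 0.566 -0.097 -0.819
outer loop
vertex 4.287 -0.062 0.116
vertex 3.827 0.628 -0.284
vertex 4.579 0.567 0.243
endloop
endfacet
facet normal 0.450 -0.373 0.811
outer loop
vertex 4.287 -0.062 0.116
vertex 4.579 0.567 0.243
vertex 2.633 0.832 1.444
endloop
endfacet

endsolid


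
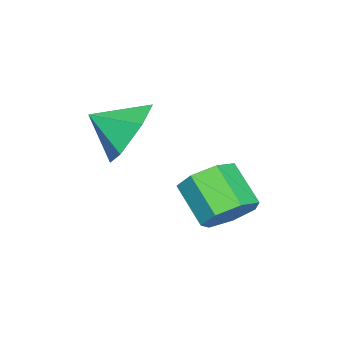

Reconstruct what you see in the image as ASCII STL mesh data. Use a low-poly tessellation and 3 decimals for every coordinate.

solid 
facet normal -0.257 0.840 -0.477
outer loop
vertex -1.649 1.266 -2.792
vertex -2.134 1.604 -1.936
vertex -1.129 1.826 -2.086
endloop
endfacet
facet normal 0.816 -0.556 -0.160
outer loop
vertex -1.649 1.266 -2.792
vertex -1.129 1.826 -2.086
vertex -1.826 0.596 -1.364
endloop
endfacet
facet normal -0.257 0.840 -0.478
outer loop
vertex -1.129 1.826 -2.086
vertex -2.134 1.604 -1.936
vertex -1.615 2.164 -1.231
endloop
endfacet
facet normal 0.831 -0.157 0.534
outer loop
vertex -1.129 1.826 -2.086
vertex -1.615 2.164 -1.231
vertex -1.826 0.596 -1.364
endloop
endfacet
facet normal -0.257 0.840 -0.478
outer loop
vertex -1.615 2.164 -1.231
vertex -2.134 1.604 -1.936
vertex -2.619 1.942 -1.081
endloop
endfacet
facet normal 0.170 -0.106 0.980
outer loop
vertex -1.615 2.164 -1.231
vertex -2.619 1.942 -1.081
vertex -1.826 0.596 -1.364
endloop
endfacet
facet normal -0.256 0.840 -0.478
outer loop
vertex -2.619 1.942 -1.081
vertex -2.134 1.604 -1.936
vertex -3.139 1.382 -1.787
endloop
endfacet
facet normal -0.507 -0.453 0.733
outer loop
vertex -2.619 1.942 -1.081
vertex -3.139 1.382 -1.787
vertex -1.826 0.596 -1.364
endloop
endfacet
facet normal -0.256 0.840 -0.478
outer loop
vertex -3.139 1.382 -1.787
vertex -2.134 1.604 -1.936
vertex -2.654 1.044 -2.642
endloop
endfacet
facet normal -0.523 -0.852 0.040
outer loop
vertex -3.139 1.382 -1.787
vertex -2.654 1.044 -2.642
vertex -1.826 0.596 -1.364
endloop
endfacet
facet normal -0.257 0.840 -0.477
outer loop
vertex -2.654 1.044 -2.642
vertex -2.134 1.604 -1.936
vertex -1.649 1.266 -2.792
endloop
endfacet
facet normal 0.139 -0.903 -0.406
outer loop
vertex -2.654 1.044 -2.642
vertex -1.649 1.266 -2.792
vertex -1.826 0.596 -1.364
endloop
endfacet
facet normal 0.405 0.672 -0.620
outer loop
vertex -2.254 4.492 -3.759
vertex -2.543 4.081 -4.394
vertex -2.896 4.678 -3.977
endloop
endfacet
facet normal -0.045 0.691 0.721
outer loop
vertex -2.254 4.492 -3.759
vertex -2.896 4.678 -3.977
vertex -2.809 3.571 -2.91
endloop
endfacet
facet normal -0.046 0.691 0.721
outer loop
vertex -2.809 3.571 -2.91
vertex -2.896 4.678 -3.977
vertex -3.451 3.756 -3.128
endloop
endfacet
facet normal -0.404 -0.673 0.619
outer loop
vertex -2.809 3.571 -2.91
vertex -3.451 3.756 -3.128
vertex -3.097 3.159 -3.546
endloop
endfacet
facet normal 0.405 0.672 -0.620
outer loop
vertex -2.896 4.678 -3.977
vertex -2.543 4.081 -4.394
vertex -3.272 4.414 -4.509
endloop
endfacet
facet normal -0.742 0.638 0.208
outer loop
vertex -2.896 4.678 -3.977
vertex -3.272 4.414 -4.509
vertex -3.451 3.756 -3.128
endloop
endfacet
facet normal -0.742 0.638 0.208
outer loop
vertex -3.451 3.756 -3.128
vertex -3.272 4.414 -4.509
vertex -3.827 3.492 -3.661
endloop
endfacet
facet normal -0.405 -0.673 0.619
outer loop
vertex -3.451 3.756 -3.128
vertex -3.827 3.492 -3.661
vertex -3.097 3.159 -3.546
endloop
endfacet
facet normal 0.405 0.673 -0.619
outer loop
vertex -3.272 4.414 -4.509
vertex -2.543 4.081 -4.394
vertex -3.098 3.899 -4.955
endloop
endfacet
facet normal -0.880 0.104 -0.463
outer loop
vertex -3.272 4.414 -4.509
vertex -3.098 3.899 -4.955
vertex -3.827 3.492 -3.661
endloop
endfacet
facet normal -0.880 0.104 -0.463
outer loop
vertex -3.827 3.492 -3.661
vertex -3.098 3.899 -4.955
vertex -3.653 2.978 -4.107
endloop
endfacet
facet normal -0.405 -0.674 0.618
outer loop
vertex -3.827 3.492 -3.661
vertex -3.653 2.978 -4.107
vertex -3.097 3.159 -3.546
endloop
endfacet
facet normal 0.405 0.673 -0.619
outer loop
vertex -3.098 3.899 -4.955
vertex -2.543 4.081 -4.394
vertex -2.506 3.521 -4.978
endloop
endfacet
facet normal -0.355 -0.508 -0.785
outer loop
vertex -3.098 3.899 -4.955
vertex -2.506 3.521 -4.978
vertex -3.653 2.978 -4.107
endloop
endfacet
facet normal -0.356 -0.508 -0.785
outer loop
vertex -3.653 2.978 -4.107
vertex -2.506 3.521 -4.978
vertex -3.061 2.599 -4.13
endloop
endfacet
facet normal -0.406 -0.672 0.619
outer loop
vertex -3.653 2.978 -4.107
vertex -3.061 2.599 -4.13
vertex -3.097 3.159 -3.546
endloop
endfacet
facet normal 0.405 0.673 -0.619
outer loop
vertex -2.506 3.521 -4.978
vertex -2.543 4.081 -4.394
vertex -1.941 3.564 -4.562
endloop
endfacet
facet normal 0.436 -0.737 -0.516
outer loop
vertex -2.506 3.521 -4.978
vertex -1.941 3.564 -4.562
vertex -3.061 2.599 -4.13
endloop
endfacet
facet normal 0.437 -0.737 -0.515
outer loop
vertex -3.061 2.599 -4.13
vertex -1.941 3.564 -4.562
vertex -2.496 2.643 -3.714
endloop
endfacet
facet normal -0.404 -0.673 0.620
outer loop
vertex -3.061 2.599 -4.13
vertex -2.496 2.643 -3.714
vertex -3.097 3.159 -3.546
endloop
endfacet
facet normal 0.405 0.673 -0.619
outer loop
vertex -1.941 3.564 -4.562
vertex -2.543 4.081 -4.394
vertex -1.83 3.997 -4.019
endloop
endfacet
facet normal 0.900 -0.411 0.143
outer loop
vertex -1.941 3.564 -4.562
vertex -1.83 3.997 -4.019
vertex -2.496 2.643 -3.714
endloop
endfacet
facet normal 0.901 -0.411 0.141
outer loop
vertex -2.496 2.643 -3.714
vertex -1.83 3.997 -4.019
vertex -2.384 3.075 -3.171
endloop
endfacet
facet normal -0.405 -0.673 0.619
outer loop
vertex -2.496 2.643 -3.714
vertex -2.384 3.075 -3.171
vertex -3.097 3.159 -3.546
endloop
endfacet
facet normal 0.405 0.672 -0.620
outer loop
vertex -1.83 3.997 -4.019
vertex -2.543 4.081 -4.394
vertex -2.254 4.492 -3.759
endloop
endfacet
facet normal 0.686 0.224 0.692
outer loop
vertex -1.83 3.997 -4.019
vertex -2.254 4.492 -3.759
vertex -2.384 3.075 -3.171
endloop
endfacet
facet normal 0.686 0.224 0.692
outer loop
vertex -2.384 3.075 -3.171
vertex -2.254 4.492 -3.759
vertex -2.809 3.571 -2.91
endloop
endfacet
facet normal -0.405 -0.673 0.619
outer loop
vertex -2.384 3.075 -3.171
vertex -2.809 3.571 -2.91
vertex -3.097 3.159 -3.546
endloop
endfacet

endsolid


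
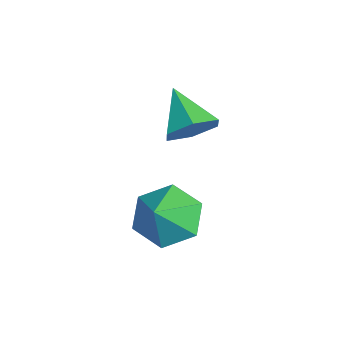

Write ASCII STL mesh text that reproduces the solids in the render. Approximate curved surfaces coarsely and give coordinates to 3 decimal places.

solid 
facet normal 0.756 0.263 -0.599
outer loop
vertex -1.727 -1.884 0.216
vertex -2.302 -1.832 -0.487
vertex -2.148 -1.099 0.029
endloop
endfacet
facet normal 0.094 0.278 0.956
outer loop
vertex -1.727 -1.884 0.216
vertex -2.148 -1.099 0.029
vertex -3.558 -2.268 0.507
endloop
endfacet
facet normal 0.756 0.263 -0.599
outer loop
vertex -2.148 -1.099 0.029
vertex -2.302 -1.832 -0.487
vertex -2.723 -1.047 -0.674
endloop
endfacet
facet normal -0.477 0.757 0.446
outer loop
vertex -2.148 -1.099 0.029
vertex -2.723 -1.047 -0.674
vertex -3.558 -2.268 0.507
endloop
endfacet
facet normal 0.756 0.263 -0.599
outer loop
vertex -2.723 -1.047 -0.674
vertex -2.302 -1.832 -0.487
vertex -2.878 -1.78 -1.191
endloop
endfacet
facet normal -0.895 0.368 -0.253
outer loop
vertex -2.723 -1.047 -0.674
vertex -2.878 -1.78 -1.191
vertex -3.558 -2.268 0.507
endloop
endfacet
facet normal 0.756 0.263 -0.599
outer loop
vertex -2.878 -1.78 -1.191
vertex -2.302 -1.832 -0.487
vertex -2.457 -2.565 -1.004
endloop
endfacet
facet normal -0.742 -0.503 -0.442
outer loop
vertex -2.878 -1.78 -1.191
vertex -2.457 -2.565 -1.004
vertex -3.558 -2.268 0.507
endloop
endfacet
facet normal 0.756 0.263 -0.599
outer loop
vertex -2.457 -2.565 -1.004
vertex -2.302 -1.832 -0.487
vertex -1.882 -2.617 -0.301
endloop
endfacet
facet normal -0.172 -0.983 0.068
outer loop
vertex -2.457 -2.565 -1.004
vertex -1.882 -2.617 -0.301
vertex -3.558 -2.268 0.507
endloop
endfacet
facet normal 0.756 0.263 -0.599
outer loop
vertex -1.882 -2.617 -0.301
vertex -2.302 -1.832 -0.487
vertex -1.727 -1.884 0.216
endloop
endfacet
facet normal 0.246 -0.593 0.767
outer loop
vertex -1.882 -2.617 -0.301
vertex -1.727 -1.884 0.216
vertex -3.558 -2.268 0.507
endloop
endfacet
facet normal -0.651 0.335 -0.681
outer loop
vertex 1.027 -2.09 -2.438
vertex 0.311 -2.834 -2.12
vertex 0.323 -1.86 -1.652
endloop
endfacet
facet normal 0.691 0.563 0.454
outer loop
vertex 1.027 -2.09 -2.438
vertex 0.323 -1.86 -1.652
vertex 1.189 -3.286 -1.2
endloop
endfacet
facet normal -0.651 0.335 -0.681
outer loop
vertex 0.323 -1.86 -1.652
vertex 0.311 -2.834 -2.12
vertex -0.393 -2.604 -1.334
endloop
endfacet
facet normal 0.066 0.338 0.939
outer loop
vertex 0.323 -1.86 -1.652
vertex -0.393 -2.604 -1.334
vertex 1.189 -3.286 -1.2
endloop
endfacet
facet normal -0.651 0.336 -0.681
outer loop
vertex -0.393 -2.604 -1.334
vertex 0.311 -2.834 -2.12
vertex -0.405 -3.577 -1.802
endloop
endfacet
facet normal -0.254 -0.417 0.873
outer loop
vertex -0.393 -2.604 -1.334
vertex -0.405 -3.577 -1.802
vertex 1.189 -3.286 -1.2
endloop
endfacet
facet normal -0.651 0.336 -0.681
outer loop
vertex -0.405 -3.577 -1.802
vertex 0.311 -2.834 -2.12
vertex 0.299 -3.807 -2.588
endloop
endfacet
facet normal 0.051 -0.945 0.322
outer loop
vertex -0.405 -3.577 -1.802
vertex 0.299 -3.807 -2.588
vertex 1.189 -3.286 -1.2
endloop
endfacet
facet normal -0.651 0.336 -0.681
outer loop
vertex 0.299 -3.807 -2.588
vertex 0.311 -2.834 -2.12
vertex 1.015 -3.064 -2.906
endloop
endfacet
facet normal 0.675 -0.720 -0.163
outer loop
vertex 0.299 -3.807 -2.588
vertex 1.015 -3.064 -2.906
vertex 1.189 -3.286 -1.2
endloop
endfacet
facet normal -0.651 0.335 -0.681
outer loop
vertex 1.015 -3.064 -2.906
vertex 0.311 -2.834 -2.12
vertex 1.027 -2.09 -2.438
endloop
endfacet
facet normal 0.995 0.034 -0.097
outer loop
vertex 1.015 -3.064 -2.906
vertex 1.027 -2.09 -2.438
vertex 1.189 -3.286 -1.2
endloop
endfacet

endsolid


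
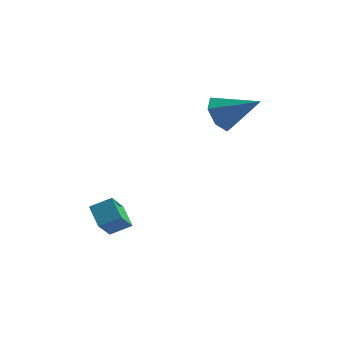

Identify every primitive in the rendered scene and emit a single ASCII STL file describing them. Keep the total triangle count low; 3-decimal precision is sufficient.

solid 
facet normal -0.859 0.025 -0.511
outer loop
vertex 0.15 1.76 0.791
vertex -0.241 2.203 1.47
vertex 0.193 2.539 0.757
endloop
endfacet
facet normal 0.812 -0.070 -0.580
outer loop
vertex 0.15 1.76 0.791
vertex 0.193 2.539 0.757
vertex 1.341 2.157 2.41
endloop
endfacet
facet normal -0.859 0.025 -0.511
outer loop
vertex 0.193 2.539 0.757
vertex -0.241 2.203 1.47
vertex -0.091 3.065 1.26
endloop
endfacet
facet normal 0.676 0.666 -0.315
outer loop
vertex 0.193 2.539 0.757
vertex -0.091 3.065 1.26
vertex 1.341 2.157 2.41
endloop
endfacet
facet normal -0.860 0.025 -0.510
outer loop
vertex -0.091 3.065 1.26
vertex -0.241 2.203 1.47
vertex -0.487 2.942 1.921
endloop
endfacet
facet normal 0.292 0.893 0.341
outer loop
vertex -0.091 3.065 1.26
vertex -0.487 2.942 1.921
vertex 1.341 2.157 2.41
endloop
endfacet
facet normal -0.860 0.025 -0.510
outer loop
vertex -0.487 2.942 1.921
vertex -0.241 2.203 1.47
vertex -0.698 2.262 2.243
endloop
endfacet
facet normal -0.051 0.440 0.896
outer loop
vertex -0.487 2.942 1.921
vertex -0.698 2.262 2.243
vertex 1.341 2.157 2.41
endloop
endfacet
facet normal -0.860 0.025 -0.510
outer loop
vertex -0.698 2.262 2.243
vertex -0.241 2.203 1.47
vertex -0.565 1.538 1.983
endloop
endfacet
facet normal -0.094 -0.352 0.931
outer loop
vertex -0.698 2.262 2.243
vertex -0.565 1.538 1.983
vertex 1.341 2.157 2.41
endloop
endfacet
facet normal -0.859 0.024 -0.511
outer loop
vertex -0.565 1.538 1.983
vertex -0.241 2.203 1.47
vertex -0.187 1.315 1.337
endloop
endfacet
facet normal 0.194 -0.887 0.420
outer loop
vertex -0.565 1.538 1.983
vertex -0.187 1.315 1.337
vertex 1.341 2.157 2.41
endloop
endfacet
facet normal -0.859 0.024 -0.511
outer loop
vertex -0.187 1.315 1.337
vertex -0.241 2.203 1.47
vertex 0.15 1.76 0.791
endloop
endfacet
facet normal 0.597 -0.762 -0.252
outer loop
vertex -0.187 1.315 1.337
vertex 0.15 1.76 0.791
vertex 1.341 2.157 2.41
endloop
endfacet
facet normal -0.813 -0.376 -0.445
outer loop
vertex -4.254 -1.496 -2.433
vertex -4.158 -0.583 -3.381
vertex -3.63 -2.162 -3.01
endloop
endfacet
facet normal -0.073 -0.691 0.719
outer loop
vertex -2.842 -1.797 -2.579
vertex -4.254 -1.496 -2.433
vertex -3.63 -2.162 -3.01
endloop
endfacet
facet normal -0.813 -0.376 -0.444
outer loop
vertex -3.63 -2.162 -3.01
vertex -4.158 -0.583 -3.381
vertex -3.534 -1.249 -3.959
endloop
endfacet
facet normal 0.578 -0.617 -0.535
outer loop
vertex -3.534 -1.249 -3.959
vertex -2.842 -1.797 -2.579
vertex -3.63 -2.162 -3.01
endloop
endfacet
facet normal -0.578 0.616 0.535
outer loop
vertex -4.254 -1.496 -2.433
vertex -3.37 -0.218 -2.95
vertex -4.158 -0.583 -3.381
endloop
endfacet
facet normal -0.073 -0.692 0.718
outer loop
vertex -3.466 -1.131 -2.001
vertex -4.254 -1.496 -2.433
vertex -2.842 -1.797 -2.579
endloop
endfacet
facet normal -0.578 0.616 0.534
outer loop
vertex -3.466 -1.131 -2.001
vertex -3.37 -0.218 -2.95
vertex -4.254 -1.496 -2.433
endloop
endfacet
facet normal 0.073 0.692 -0.719
outer loop
vertex -4.158 -0.583 -3.381
vertex -3.37 -0.218 -2.95
vertex -3.534 -1.249 -3.959
endloop
endfacet
facet normal 0.578 -0.616 -0.535
outer loop
vertex -2.746 -0.884 -3.527
vertex -2.842 -1.797 -2.579
vertex -3.534 -1.249 -3.959
endloop
endfacet
facet normal 0.074 0.692 -0.719
outer loop
vertex -3.534 -1.249 -3.959
vertex -3.37 -0.218 -2.95
vertex -2.746 -0.884 -3.527
endloop
endfacet
facet normal 0.813 0.376 0.444
outer loop
vertex -2.746 -0.884 -3.527
vertex -3.466 -1.131 -2.001
vertex -2.842 -1.797 -2.579
endloop
endfacet
facet normal 0.813 0.377 0.444
outer loop
vertex -3.37 -0.218 -2.95
vertex -3.466 -1.131 -2.001
vertex -2.746 -0.884 -3.527
endloop
endfacet

endsolid


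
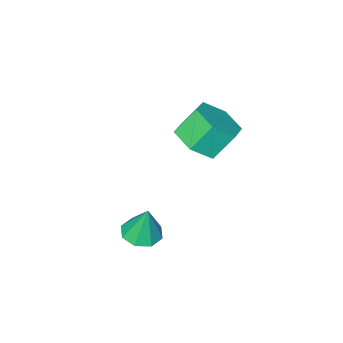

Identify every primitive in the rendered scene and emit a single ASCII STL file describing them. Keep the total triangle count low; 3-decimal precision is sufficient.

solid 
facet normal 0.555 -0.243 -0.796
outer loop
vertex 0.12 0.678 1.805
vertex -0.622 0.123 1.457
vertex -0.56 1.079 1.208
endloop
endfacet
facet normal 0.469 0.881 0.057
outer loop
vertex 0.12 0.678 1.805
vertex -0.56 1.079 1.208
vertex -0.595 0.992 2.831
endloop
endfacet
facet normal 0.469 0.881 0.057
outer loop
vertex -0.595 0.992 2.831
vertex -0.56 1.079 1.208
vertex -1.276 1.393 2.234
endloop
endfacet
facet normal -0.554 0.243 0.796
outer loop
vertex -0.595 0.992 2.831
vertex -1.276 1.393 2.234
vertex -1.338 0.437 2.483
endloop
endfacet
facet normal 0.554 -0.243 -0.796
outer loop
vertex -0.56 1.079 1.208
vertex -0.622 0.123 1.457
vertex -1.303 0.524 0.86
endloop
endfacet
facet normal -0.360 0.792 -0.494
outer loop
vertex -0.56 1.079 1.208
vertex -1.303 0.524 0.86
vertex -1.276 1.393 2.234
endloop
endfacet
facet normal -0.361 0.791 -0.493
outer loop
vertex -1.276 1.393 2.234
vertex -1.303 0.524 0.86
vertex -2.018 0.838 1.886
endloop
endfacet
facet normal -0.555 0.243 0.796
outer loop
vertex -1.276 1.393 2.234
vertex -2.018 0.838 1.886
vertex -1.338 0.437 2.483
endloop
endfacet
facet normal 0.554 -0.243 -0.796
outer loop
vertex -1.303 0.524 0.86
vertex -0.622 0.123 1.457
vertex -1.365 -0.432 1.109
endloop
endfacet
facet normal -0.830 -0.090 -0.551
outer loop
vertex -1.303 0.524 0.86
vertex -1.365 -0.432 1.109
vertex -2.018 0.838 1.886
endloop
endfacet
facet normal -0.830 -0.090 -0.551
outer loop
vertex -2.018 0.838 1.886
vertex -1.365 -0.432 1.109
vertex -2.08 -0.118 2.135
endloop
endfacet
facet normal -0.555 0.243 0.796
outer loop
vertex -2.018 0.838 1.886
vertex -2.08 -0.118 2.135
vertex -1.338 0.437 2.483
endloop
endfacet
facet normal 0.554 -0.243 -0.796
outer loop
vertex -1.365 -0.432 1.109
vertex -0.622 0.123 1.457
vertex -0.684 -0.833 1.706
endloop
endfacet
facet normal -0.469 -0.881 -0.057
outer loop
vertex -1.365 -0.432 1.109
vertex -0.684 -0.833 1.706
vertex -2.08 -0.118 2.135
endloop
endfacet
facet normal -0.469 -0.881 -0.058
outer loop
vertex -2.08 -0.118 2.135
vertex -0.684 -0.833 1.706
vertex -1.4 -0.519 2.732
endloop
endfacet
facet normal -0.555 0.243 0.796
outer loop
vertex -2.08 -0.118 2.135
vertex -1.4 -0.519 2.732
vertex -1.338 0.437 2.483
endloop
endfacet
facet normal 0.555 -0.243 -0.796
outer loop
vertex -0.684 -0.833 1.706
vertex -0.622 0.123 1.457
vertex 0.058 -0.278 2.054
endloop
endfacet
facet normal 0.360 -0.791 0.494
outer loop
vertex -0.684 -0.833 1.706
vertex 0.058 -0.278 2.054
vertex -1.4 -0.519 2.732
endloop
endfacet
facet normal 0.360 -0.792 0.493
outer loop
vertex -1.4 -0.519 2.732
vertex 0.058 -0.278 2.054
vertex -0.657 0.036 3.08
endloop
endfacet
facet normal -0.554 0.243 0.796
outer loop
vertex -1.4 -0.519 2.732
vertex -0.657 0.036 3.08
vertex -1.338 0.437 2.483
endloop
endfacet
facet normal 0.555 -0.243 -0.796
outer loop
vertex 0.058 -0.278 2.054
vertex -0.622 0.123 1.457
vertex 0.12 0.678 1.805
endloop
endfacet
facet normal 0.830 0.090 0.551
outer loop
vertex 0.058 -0.278 2.054
vertex 0.12 0.678 1.805
vertex -0.657 0.036 3.08
endloop
endfacet
facet normal 0.830 0.090 0.551
outer loop
vertex -0.657 0.036 3.08
vertex 0.12 0.678 1.805
vertex -0.595 0.992 2.831
endloop
endfacet
facet normal -0.554 0.243 0.796
outer loop
vertex -0.657 0.036 3.08
vertex -0.595 0.992 2.831
vertex -1.338 0.437 2.483
endloop
endfacet
facet normal 0.028 -0.219 -0.975
outer loop
vertex 3.439 1.968 -0.563
vertex 2.84 1.557 -0.488
vertex 2.968 2.259 -0.642
endloop
endfacet
facet normal 0.472 0.838 0.272
outer loop
vertex 3.439 1.968 -0.563
vertex 2.968 2.259 -0.642
vertex 2.8 1.863 0.868
endloop
endfacet
facet normal 0.029 -0.219 -0.975
outer loop
vertex 2.968 2.259 -0.642
vertex 2.84 1.557 -0.488
vertex 2.423 2.138 -0.631
endloop
endfacet
facet normal -0.207 0.952 0.227
outer loop
vertex 2.968 2.259 -0.642
vertex 2.423 2.138 -0.631
vertex 2.8 1.863 0.868
endloop
endfacet
facet normal 0.028 -0.220 -0.975
outer loop
vertex 2.423 2.138 -0.631
vertex 2.84 1.557 -0.488
vertex 2.122 1.677 -0.536
endloop
endfacet
facet normal -0.770 0.564 0.297
outer loop
vertex 2.423 2.138 -0.631
vertex 2.122 1.677 -0.536
vertex 2.8 1.863 0.868
endloop
endfacet
facet normal 0.029 -0.219 -0.975
outer loop
vertex 2.122 1.677 -0.536
vertex 2.84 1.557 -0.488
vertex 2.242 1.146 -0.413
endloop
endfacet
facet normal -0.891 -0.099 0.443
outer loop
vertex 2.122 1.677 -0.536
vertex 2.242 1.146 -0.413
vertex 2.8 1.863 0.868
endloop
endfacet
facet normal 0.029 -0.221 -0.975
outer loop
vertex 2.242 1.146 -0.413
vertex 2.84 1.557 -0.488
vertex 2.712 0.855 -0.333
endloop
endfacet
facet normal -0.498 -0.646 0.579
outer loop
vertex 2.242 1.146 -0.413
vertex 2.712 0.855 -0.333
vertex 2.8 1.863 0.868
endloop
endfacet
facet normal 0.029 -0.221 -0.975
outer loop
vertex 2.712 0.855 -0.333
vertex 2.84 1.557 -0.488
vertex 3.258 0.976 -0.344
endloop
endfacet
facet normal 0.181 -0.760 0.624
outer loop
vertex 2.712 0.855 -0.333
vertex 3.258 0.976 -0.344
vertex 2.8 1.863 0.868
endloop
endfacet
facet normal 0.030 -0.220 -0.975
outer loop
vertex 3.258 0.976 -0.344
vertex 2.84 1.557 -0.488
vertex 3.558 1.437 -0.439
endloop
endfacet
facet normal 0.746 -0.371 0.553
outer loop
vertex 3.258 0.976 -0.344
vertex 3.558 1.437 -0.439
vertex 2.8 1.863 0.868
endloop
endfacet
facet normal 0.030 -0.221 -0.975
outer loop
vertex 3.558 1.437 -0.439
vertex 2.84 1.557 -0.488
vertex 3.439 1.968 -0.563
endloop
endfacet
facet normal 0.866 0.289 0.408
outer loop
vertex 3.558 1.437 -0.439
vertex 3.439 1.968 -0.563
vertex 2.8 1.863 0.868
endloop
endfacet

endsolid


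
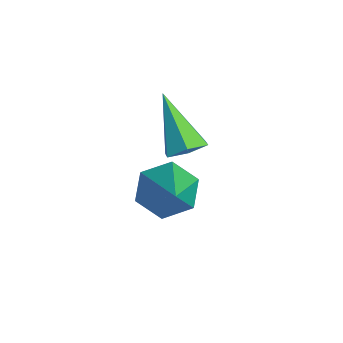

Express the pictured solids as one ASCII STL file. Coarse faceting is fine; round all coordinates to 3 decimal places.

solid 
facet normal 0.572 0.117 -0.812
outer loop
vertex 2.642 2.169 2.913
vertex 2.133 2.327 2.577
vertex 2.465 2.772 2.875
endloop
endfacet
facet normal 0.575 0.219 0.788
outer loop
vertex 2.642 2.169 2.913
vertex 2.465 2.772 2.875
vertex 1.087 2.113 4.063
endloop
endfacet
facet normal 0.572 0.117 -0.812
outer loop
vertex 2.465 2.772 2.875
vertex 2.133 2.327 2.577
vertex 1.956 2.93 2.539
endloop
endfacet
facet normal -0.028 0.888 0.460
outer loop
vertex 2.465 2.772 2.875
vertex 1.956 2.93 2.539
vertex 1.087 2.113 4.063
endloop
endfacet
facet normal 0.572 0.117 -0.812
outer loop
vertex 1.956 2.93 2.539
vertex 2.133 2.327 2.577
vertex 1.624 2.485 2.241
endloop
endfacet
facet normal -0.766 0.636 -0.096
outer loop
vertex 1.956 2.93 2.539
vertex 1.624 2.485 2.241
vertex 1.087 2.113 4.063
endloop
endfacet
facet normal 0.572 0.117 -0.812
outer loop
vertex 1.624 2.485 2.241
vertex 2.133 2.327 2.577
vertex 1.801 1.882 2.279
endloop
endfacet
facet normal -0.902 -0.285 -0.324
outer loop
vertex 1.624 2.485 2.241
vertex 1.801 1.882 2.279
vertex 1.087 2.113 4.063
endloop
endfacet
facet normal 0.571 0.118 -0.812
outer loop
vertex 1.801 1.882 2.279
vertex 2.133 2.327 2.577
vertex 2.311 1.724 2.615
endloop
endfacet
facet normal -0.298 -0.954 0.004
outer loop
vertex 1.801 1.882 2.279
vertex 2.311 1.724 2.615
vertex 1.087 2.113 4.063
endloop
endfacet
facet normal 0.572 0.118 -0.812
outer loop
vertex 2.311 1.724 2.615
vertex 2.133 2.327 2.577
vertex 2.642 2.169 2.913
endloop
endfacet
facet normal 0.440 -0.702 0.560
outer loop
vertex 2.311 1.724 2.615
vertex 2.642 2.169 2.913
vertex 1.087 2.113 4.063
endloop
endfacet
facet normal -0.753 0.208 -0.624
outer loop
vertex 2.095 2.551 0.01
vertex 1.555 2.028 0.487
vertex 1.629 2.892 0.686
endloop
endfacet
facet normal 0.625 0.780 0.038
outer loop
vertex 2.095 2.551 0.01
vertex 1.629 2.892 0.686
vertex 3.205 1.572 1.853
endloop
endfacet
facet normal -0.753 0.208 -0.624
outer loop
vertex 1.629 2.892 0.686
vertex 1.555 2.028 0.487
vertex 1.089 2.37 1.164
endloop
endfacet
facet normal 0.011 0.669 0.743
outer loop
vertex 1.629 2.892 0.686
vertex 1.089 2.37 1.164
vertex 3.205 1.572 1.853
endloop
endfacet
facet normal -0.753 0.209 -0.624
outer loop
vertex 1.089 2.37 1.164
vertex 1.555 2.028 0.487
vertex 1.015 1.506 0.964
endloop
endfacet
facet normal -0.365 -0.180 0.913
outer loop
vertex 1.089 2.37 1.164
vertex 1.015 1.506 0.964
vertex 3.205 1.572 1.853
endloop
endfacet
facet normal -0.753 0.209 -0.624
outer loop
vertex 1.015 1.506 0.964
vertex 1.555 2.028 0.487
vertex 1.481 1.164 0.287
endloop
endfacet
facet normal -0.125 -0.918 0.377
outer loop
vertex 1.015 1.506 0.964
vertex 1.481 1.164 0.287
vertex 3.205 1.572 1.853
endloop
endfacet
facet normal -0.753 0.209 -0.624
outer loop
vertex 1.481 1.164 0.287
vertex 1.555 2.028 0.487
vertex 2.021 1.686 -0.19
endloop
endfacet
facet normal 0.490 -0.807 -0.329
outer loop
vertex 1.481 1.164 0.287
vertex 2.021 1.686 -0.19
vertex 3.205 1.572 1.853
endloop
endfacet
facet normal -0.753 0.209 -0.624
outer loop
vertex 2.021 1.686 -0.19
vertex 1.555 2.028 0.487
vertex 2.095 2.551 0.01
endloop
endfacet
facet normal 0.865 0.041 -0.499
outer loop
vertex 2.021 1.686 -0.19
vertex 2.095 2.551 0.01
vertex 3.205 1.572 1.853
endloop
endfacet

endsolid


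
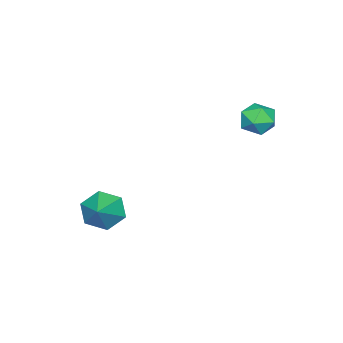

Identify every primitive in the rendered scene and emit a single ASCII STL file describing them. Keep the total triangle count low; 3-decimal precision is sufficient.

solid 
facet normal 0.543 0.638 0.546
outer loop
vertex -2.281 4.337 1.42
vertex -2.277 3.713 2.146
vertex -1.583 3.686 1.487
endloop
endfacet
facet normal 0.682 0.716 -0.151
outer loop
vertex -2.281 4.337 1.42
vertex -1.583 3.686 1.487
vertex -1.976 3.881 0.637
endloop
endfacet
facet normal 0.070 0.874 -0.482
outer loop
vertex -2.281 4.337 1.42
vertex -1.976 3.881 0.637
vertex -2.912 4.029 0.77
endloop
endfacet
facet normal -0.447 0.894 0.011
outer loop
vertex -2.281 4.337 1.42
vertex -2.912 4.029 0.77
vertex -3.098 3.925 1.702
endloop
endfacet
facet normal -0.155 0.749 0.644
outer loop
vertex -2.281 4.337 1.42
vertex -3.098 3.925 1.702
vertex -2.277 3.713 2.146
endloop
endfacet
facet normal 0.912 0.088 -0.401
outer loop
vertex -1.976 3.881 0.637
vertex -1.583 3.686 1.487
vertex -1.782 2.975 0.878
endloop
endfacet
facet normal 0.687 -0.037 0.725
outer loop
vertex -1.583 3.686 1.487
vertex -2.277 3.713 2.146
vertex -1.968 2.871 1.81
endloop
endfacet
facet normal -0.443 0.141 0.886
outer loop
vertex -2.277 3.713 2.146
vertex -3.098 3.925 1.702
vertex -2.904 3.019 1.943
endloop
endfacet
facet normal -0.916 0.377 -0.141
outer loop
vertex -3.098 3.925 1.702
vertex -2.912 4.029 0.77
vertex -3.297 3.214 1.093
endloop
endfacet
facet normal -0.078 0.345 -0.935
outer loop
vertex -2.912 4.029 0.77
vertex -1.976 3.881 0.637
vertex -2.603 3.187 0.434
endloop
endfacet
facet normal 0.447 -0.894 -0.011
outer loop
vertex -2.599 2.563 1.16
vertex -1.782 2.975 0.878
vertex -1.968 2.871 1.81
endloop
endfacet
facet normal -0.070 -0.874 0.482
outer loop
vertex -2.599 2.563 1.16
vertex -1.968 2.871 1.81
vertex -2.904 3.019 1.943
endloop
endfacet
facet normal -0.682 -0.716 0.151
outer loop
vertex -2.599 2.563 1.16
vertex -2.904 3.019 1.943
vertex -3.297 3.214 1.093
endloop
endfacet
facet normal -0.543 -0.638 -0.546
outer loop
vertex -2.599 2.563 1.16
vertex -3.297 3.214 1.093
vertex -2.603 3.187 0.434
endloop
endfacet
facet normal 0.155 -0.749 -0.644
outer loop
vertex -2.599 2.563 1.16
vertex -2.603 3.187 0.434
vertex -1.782 2.975 0.878
endloop
endfacet
facet normal 0.916 -0.377 0.141
outer loop
vertex -1.968 2.871 1.81
vertex -1.782 2.975 0.878
vertex -1.583 3.686 1.487
endloop
endfacet
facet normal 0.078 -0.345 0.935
outer loop
vertex -2.904 3.019 1.943
vertex -1.968 2.871 1.81
vertex -2.277 3.713 2.146
endloop
endfacet
facet normal -0.912 -0.088 0.401
outer loop
vertex -3.297 3.214 1.093
vertex -2.904 3.019 1.943
vertex -3.098 3.925 1.702
endloop
endfacet
facet normal -0.687 0.037 -0.725
outer loop
vertex -2.603 3.187 0.434
vertex -3.297 3.214 1.093
vertex -2.912 4.029 0.77
endloop
endfacet
facet normal 0.443 -0.141 -0.886
outer loop
vertex -1.782 2.975 0.878
vertex -2.603 3.187 0.434
vertex -1.976 3.881 0.637
endloop
endfacet
facet normal -0.795 -0.336 -0.504
outer loop
vertex 2.082 -1.57 -5.111
vertex 1.701 -2.034 -4.201
vertex 1.424 -1.009 -4.447
endloop
endfacet
facet normal 0.446 0.851 -0.277
outer loop
vertex 2.082 -1.57 -5.111
vertex 1.424 -1.009 -4.447
vertex 2.999 -1.486 -3.379
endloop
endfacet
facet normal -0.796 -0.336 -0.504
outer loop
vertex 1.424 -1.009 -4.447
vertex 1.701 -2.034 -4.201
vertex 1.044 -1.473 -3.537
endloop
endfacet
facet normal -0.030 0.895 0.444
outer loop
vertex 1.424 -1.009 -4.447
vertex 1.044 -1.473 -3.537
vertex 2.999 -1.486 -3.379
endloop
endfacet
facet normal -0.796 -0.336 -0.504
outer loop
vertex 1.044 -1.473 -3.537
vertex 1.701 -2.034 -4.201
vertex 1.321 -2.498 -3.291
endloop
endfacet
facet normal -0.077 0.213 0.974
outer loop
vertex 1.044 -1.473 -3.537
vertex 1.321 -2.498 -3.291
vertex 2.999 -1.486 -3.379
endloop
endfacet
facet normal -0.795 -0.337 -0.504
outer loop
vertex 1.321 -2.498 -3.291
vertex 1.701 -2.034 -4.201
vertex 1.979 -3.059 -3.955
endloop
endfacet
facet normal 0.351 -0.514 0.782
outer loop
vertex 1.321 -2.498 -3.291
vertex 1.979 -3.059 -3.955
vertex 2.999 -1.486 -3.379
endloop
endfacet
facet normal -0.795 -0.337 -0.504
outer loop
vertex 1.979 -3.059 -3.955
vertex 1.701 -2.034 -4.201
vertex 2.359 -2.595 -4.865
endloop
endfacet
facet normal 0.827 -0.559 0.061
outer loop
vertex 1.979 -3.059 -3.955
vertex 2.359 -2.595 -4.865
vertex 2.999 -1.486 -3.379
endloop
endfacet
facet normal -0.795 -0.336 -0.504
outer loop
vertex 2.359 -2.595 -4.865
vertex 1.701 -2.034 -4.201
vertex 2.082 -1.57 -5.111
endloop
endfacet
facet normal 0.874 0.124 -0.469
outer loop
vertex 2.359 -2.595 -4.865
vertex 2.082 -1.57 -5.111
vertex 2.999 -1.486 -3.379
endloop
endfacet

endsolid


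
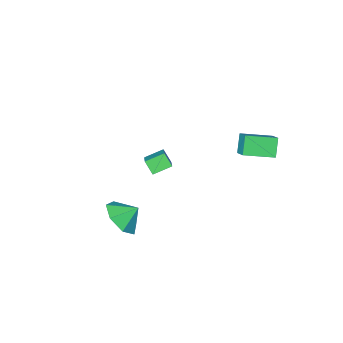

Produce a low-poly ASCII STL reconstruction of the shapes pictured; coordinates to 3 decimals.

solid 
facet normal -0.415 -0.440 0.796
outer loop
vertex -1.877 1.5 3.927
vertex -3.23 2.18 3.597
vertex -2.135 0.709 3.355
endloop
endfacet
facet normal 0.873 -0.439 0.213
outer loop
vertex -1.69 1.18 2.503
vertex -1.877 1.5 3.927
vertex -2.135 0.709 3.355
endloop
endfacet
facet normal -0.415 -0.440 0.796
outer loop
vertex -2.135 0.709 3.355
vertex -3.23 2.18 3.597
vertex -3.488 1.389 3.025
endloop
endfacet
facet normal -0.256 -0.783 -0.567
outer loop
vertex -3.488 1.389 3.025
vertex -1.69 1.18 2.503
vertex -2.135 0.709 3.355
endloop
endfacet
facet normal 0.256 0.783 0.567
outer loop
vertex -1.877 1.5 3.927
vertex -2.785 2.651 2.745
vertex -3.23 2.18 3.597
endloop
endfacet
facet normal 0.873 -0.439 0.213
outer loop
vertex -1.432 1.971 3.075
vertex -1.877 1.5 3.927
vertex -1.69 1.18 2.503
endloop
endfacet
facet normal 0.256 0.783 0.567
outer loop
vertex -1.432 1.971 3.075
vertex -2.785 2.651 2.745
vertex -1.877 1.5 3.927
endloop
endfacet
facet normal -0.873 0.439 -0.213
outer loop
vertex -3.23 2.18 3.597
vertex -2.785 2.651 2.745
vertex -3.488 1.389 3.025
endloop
endfacet
facet normal -0.256 -0.783 -0.567
outer loop
vertex -3.043 1.86 2.173
vertex -1.69 1.18 2.503
vertex -3.488 1.389 3.025
endloop
endfacet
facet normal -0.873 0.439 -0.213
outer loop
vertex -3.488 1.389 3.025
vertex -2.785 2.651 2.745
vertex -3.043 1.86 2.173
endloop
endfacet
facet normal 0.415 0.440 -0.796
outer loop
vertex -3.043 1.86 2.173
vertex -1.432 1.971 3.075
vertex -1.69 1.18 2.503
endloop
endfacet
facet normal 0.415 0.440 -0.796
outer loop
vertex -2.785 2.651 2.745
vertex -1.432 1.971 3.075
vertex -3.043 1.86 2.173
endloop
endfacet
facet normal -0.899 0.253 0.359
outer loop
vertex -0.308 -2.84 0.068
vertex -0.405 -2.3 -0.555
vertex -0.921 -3.879 -0.735
endloop
endfacet
facet normal 0.117 -0.650 0.751
outer loop
vertex 0.005 -4.14 -1.105
vertex -0.308 -2.84 0.068
vertex -0.921 -3.879 -0.735
endloop
endfacet
facet normal -0.899 0.253 0.358
outer loop
vertex -0.921 -3.879 -0.735
vertex -0.405 -2.3 -0.555
vertex -1.018 -3.34 -1.359
endloop
endfacet
facet normal -0.423 -0.717 -0.554
outer loop
vertex -1.018 -3.34 -1.359
vertex 0.005 -4.14 -1.105
vertex -0.921 -3.879 -0.735
endloop
endfacet
facet normal 0.424 0.716 0.555
outer loop
vertex -0.308 -2.84 0.068
vertex 0.521 -2.561 -0.925
vertex -0.405 -2.3 -0.555
endloop
endfacet
facet normal 0.117 -0.650 0.751
outer loop
vertex 0.618 -3.1 -0.301
vertex -0.308 -2.84 0.068
vertex 0.005 -4.14 -1.105
endloop
endfacet
facet normal 0.422 0.717 0.554
outer loop
vertex 0.618 -3.1 -0.301
vertex 0.521 -2.561 -0.925
vertex -0.308 -2.84 0.068
endloop
endfacet
facet normal -0.117 0.650 -0.751
outer loop
vertex -0.405 -2.3 -0.555
vertex 0.521 -2.561 -0.925
vertex -1.018 -3.34 -1.359
endloop
endfacet
facet normal -0.422 -0.716 -0.555
outer loop
vertex -0.092 -3.6 -1.728
vertex 0.005 -4.14 -1.105
vertex -1.018 -3.34 -1.359
endloop
endfacet
facet normal -0.117 0.650 -0.751
outer loop
vertex -1.018 -3.34 -1.359
vertex 0.521 -2.561 -0.925
vertex -0.092 -3.6 -1.728
endloop
endfacet
facet normal 0.899 -0.252 -0.359
outer loop
vertex -0.092 -3.6 -1.728
vertex 0.618 -3.1 -0.301
vertex 0.005 -4.14 -1.105
endloop
endfacet
facet normal 0.899 -0.253 -0.358
outer loop
vertex 0.521 -2.561 -0.925
vertex 0.618 -3.1 -0.301
vertex -0.092 -3.6 -1.728
endloop
endfacet
facet normal 0.677 -0.343 -0.651
outer loop
vertex 3.946 -1.152 -0.325
vertex 3.472 -0.599 -1.109
vertex 4.26 -0.287 -0.455
endloop
endfacet
facet normal 0.020 0.141 0.990
outer loop
vertex 3.946 -1.152 -0.325
vertex 4.26 -0.287 -0.455
vertex 2.768 -0.241 -0.431
endloop
endfacet
facet normal 0.677 -0.343 -0.652
outer loop
vertex 4.26 -0.287 -0.455
vertex 3.472 -0.599 -1.109
vertex 3.98 0.342 -1.077
endloop
endfacet
facet normal 0.033 0.710 0.703
outer loop
vertex 4.26 -0.287 -0.455
vertex 3.98 0.342 -1.077
vertex 2.768 -0.241 -0.431
endloop
endfacet
facet normal 0.676 -0.343 -0.652
outer loop
vertex 3.98 0.342 -1.077
vertex 3.472 -0.599 -1.109
vertex 3.318 0.264 -1.723
endloop
endfacet
facet normal -0.324 0.920 0.221
outer loop
vertex 3.98 0.342 -1.077
vertex 3.318 0.264 -1.723
vertex 2.768 -0.241 -0.431
endloop
endfacet
facet normal 0.676 -0.343 -0.652
outer loop
vertex 3.318 0.264 -1.723
vertex 3.472 -0.599 -1.109
vertex 2.771 -0.464 -1.907
endloop
endfacet
facet normal -0.784 0.613 -0.094
outer loop
vertex 3.318 0.264 -1.723
vertex 2.771 -0.464 -1.907
vertex 2.768 -0.241 -0.431
endloop
endfacet
facet normal 0.676 -0.344 -0.652
outer loop
vertex 2.771 -0.464 -1.907
vertex 3.472 -0.599 -1.109
vertex 2.752 -1.294 -1.489
endloop
endfacet
facet normal -1.000 0.020 -0.005
outer loop
vertex 2.771 -0.464 -1.907
vertex 2.752 -1.294 -1.489
vertex 2.768 -0.241 -0.431
endloop
endfacet
facet normal 0.676 -0.344 -0.651
outer loop
vertex 2.752 -1.294 -1.489
vertex 3.472 -0.599 -1.109
vertex 3.275 -1.599 -0.785
endloop
endfacet
facet normal -0.808 -0.412 0.422
outer loop
vertex 2.752 -1.294 -1.489
vertex 3.275 -1.599 -0.785
vertex 2.768 -0.241 -0.431
endloop
endfacet
facet normal 0.676 -0.344 -0.652
outer loop
vertex 3.275 -1.599 -0.785
vertex 3.472 -0.599 -1.109
vertex 3.946 -1.152 -0.325
endloop
endfacet
facet normal -0.354 -0.358 0.864
outer loop
vertex 3.275 -1.599 -0.785
vertex 3.946 -1.152 -0.325
vertex 2.768 -0.241 -0.431
endloop
endfacet

endsolid
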